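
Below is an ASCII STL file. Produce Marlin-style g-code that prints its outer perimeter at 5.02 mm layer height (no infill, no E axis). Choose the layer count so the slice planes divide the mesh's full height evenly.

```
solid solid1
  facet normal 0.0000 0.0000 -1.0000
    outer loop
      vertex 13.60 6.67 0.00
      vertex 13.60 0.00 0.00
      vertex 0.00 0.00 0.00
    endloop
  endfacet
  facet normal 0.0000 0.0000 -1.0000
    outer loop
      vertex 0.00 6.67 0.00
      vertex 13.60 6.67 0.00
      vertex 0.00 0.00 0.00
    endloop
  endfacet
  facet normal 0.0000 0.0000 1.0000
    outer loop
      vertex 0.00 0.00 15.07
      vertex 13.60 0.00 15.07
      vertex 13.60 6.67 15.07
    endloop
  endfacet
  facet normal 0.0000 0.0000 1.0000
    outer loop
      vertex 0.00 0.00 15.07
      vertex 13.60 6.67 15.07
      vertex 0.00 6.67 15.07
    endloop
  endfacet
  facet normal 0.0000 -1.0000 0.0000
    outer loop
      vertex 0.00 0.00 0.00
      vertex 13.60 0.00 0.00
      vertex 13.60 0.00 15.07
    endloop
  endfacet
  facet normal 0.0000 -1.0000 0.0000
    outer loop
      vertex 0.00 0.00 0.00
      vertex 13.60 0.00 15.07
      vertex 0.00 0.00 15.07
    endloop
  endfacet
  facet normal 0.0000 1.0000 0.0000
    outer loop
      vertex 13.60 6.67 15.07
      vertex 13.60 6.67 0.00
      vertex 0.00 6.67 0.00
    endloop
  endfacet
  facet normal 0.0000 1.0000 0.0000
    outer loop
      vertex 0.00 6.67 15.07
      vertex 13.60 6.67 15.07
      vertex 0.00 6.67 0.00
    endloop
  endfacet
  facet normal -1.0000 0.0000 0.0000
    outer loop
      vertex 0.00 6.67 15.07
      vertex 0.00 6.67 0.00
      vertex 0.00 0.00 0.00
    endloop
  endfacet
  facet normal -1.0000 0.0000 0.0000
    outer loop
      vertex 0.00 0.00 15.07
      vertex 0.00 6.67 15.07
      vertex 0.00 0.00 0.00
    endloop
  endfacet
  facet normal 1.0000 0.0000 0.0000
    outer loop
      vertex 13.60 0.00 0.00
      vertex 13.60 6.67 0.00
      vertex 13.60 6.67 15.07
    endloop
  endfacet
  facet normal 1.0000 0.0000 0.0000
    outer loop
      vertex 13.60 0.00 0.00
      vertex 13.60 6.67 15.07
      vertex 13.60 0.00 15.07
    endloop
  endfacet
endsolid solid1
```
; perimeter-only toolpath
G21 ; units = mm
G90 ; absolute positioning
G28 ; home
; layer 1
G0 Z5.02
G0 X0.00 Y0.00
G1 X13.60 Y0.00
G1 X13.60 Y6.67
G1 X0.00 Y6.67
G1 X0.00 Y0.00
; layer 2
G0 Z10.05
G0 X0.00 Y0.00
G1 X13.60 Y0.00
G1 X13.60 Y6.67
G1 X0.00 Y6.67
G1 X0.00 Y0.00
; layer 3
G0 Z15.07
G0 X0.00 Y0.00
G1 X13.60 Y0.00
G1 X13.60 Y6.67
G1 X0.00 Y6.67
G1 X0.00 Y0.00
M2 ; end

The solid is a rectangular box, roughly 13.6 × 6.67 mm footprint and 15.1 mm tall. Slicing at Δz = 5.02 mm — 3 equal slices spanning the solid's height, so layer i sits at z = i·h/3 — gives 3 non-empty perimeters. Each is a 4-segment closed polygon; G0 lifts to the layer z and rapids to the start vertex, then G1 traces the edges.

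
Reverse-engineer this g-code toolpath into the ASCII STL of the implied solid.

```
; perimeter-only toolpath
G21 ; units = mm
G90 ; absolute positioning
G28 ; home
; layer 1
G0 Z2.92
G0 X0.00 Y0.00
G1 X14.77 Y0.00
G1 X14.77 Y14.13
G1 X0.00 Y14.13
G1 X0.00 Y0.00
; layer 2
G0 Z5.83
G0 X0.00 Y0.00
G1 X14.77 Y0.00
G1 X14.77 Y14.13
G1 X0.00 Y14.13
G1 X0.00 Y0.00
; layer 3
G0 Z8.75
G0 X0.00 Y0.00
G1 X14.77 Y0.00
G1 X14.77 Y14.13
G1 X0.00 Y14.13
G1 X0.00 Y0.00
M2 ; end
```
solid part
  facet normal 0.0000 0.0000 -1.0000
    outer loop
      vertex 14.77 14.13 0.00
      vertex 14.77 0.00 0.00
      vertex 0.00 0.00 0.00
    endloop
  endfacet
  facet normal 0.0000 0.0000 -1.0000
    outer loop
      vertex 0.00 14.13 0.00
      vertex 14.77 14.13 0.00
      vertex 0.00 0.00 0.00
    endloop
  endfacet
  facet normal 0.0000 0.0000 1.0000
    outer loop
      vertex 0.00 0.00 8.75
      vertex 14.77 0.00 8.75
      vertex 14.77 14.13 8.75
    endloop
  endfacet
  facet normal 0.0000 0.0000 1.0000
    outer loop
      vertex 0.00 0.00 8.75
      vertex 14.77 14.13 8.75
      vertex 0.00 14.13 8.75
    endloop
  endfacet
  facet normal 0.0000 -1.0000 0.0000
    outer loop
      vertex 0.00 0.00 0.00
      vertex 14.77 0.00 0.00
      vertex 14.77 0.00 8.75
    endloop
  endfacet
  facet normal 0.0000 -1.0000 0.0000
    outer loop
      vertex 0.00 0.00 0.00
      vertex 14.77 0.00 8.75
      vertex 0.00 0.00 8.75
    endloop
  endfacet
  facet normal 0.0000 1.0000 0.0000
    outer loop
      vertex 14.77 14.13 8.75
      vertex 14.77 14.13 0.00
      vertex 0.00 14.13 0.00
    endloop
  endfacet
  facet normal 0.0000 1.0000 0.0000
    outer loop
      vertex 0.00 14.13 8.75
      vertex 14.77 14.13 8.75
      vertex 0.00 14.13 0.00
    endloop
  endfacet
  facet normal -1.0000 0.0000 0.0000
    outer loop
      vertex 0.00 14.13 8.75
      vertex 0.00 14.13 0.00
      vertex 0.00 0.00 0.00
    endloop
  endfacet
  facet normal -1.0000 0.0000 0.0000
    outer loop
      vertex 0.00 0.00 8.75
      vertex 0.00 14.13 8.75
      vertex 0.00 0.00 0.00
    endloop
  endfacet
  facet normal 1.0000 0.0000 0.0000
    outer loop
      vertex 14.77 0.00 0.00
      vertex 14.77 14.13 0.00
      vertex 14.77 14.13 8.75
    endloop
  endfacet
  facet normal 1.0000 0.0000 0.0000
    outer loop
      vertex 14.77 0.00 0.00
      vertex 14.77 14.13 8.75
      vertex 14.77 0.00 8.75
    endloop
  endfacet
endsolid part

The G0 Z moves step by Δz≈2.92 mm. Every layer's G1 loop is the same polygon, so the solid is a straight extrusion of it from z=0 to z≈8.75. Closing with flat bottom and top caps and triangulating gives 12 facets — a rectangular box, roughly 14.8 × 14.1 mm footprint and 8.75 mm tall.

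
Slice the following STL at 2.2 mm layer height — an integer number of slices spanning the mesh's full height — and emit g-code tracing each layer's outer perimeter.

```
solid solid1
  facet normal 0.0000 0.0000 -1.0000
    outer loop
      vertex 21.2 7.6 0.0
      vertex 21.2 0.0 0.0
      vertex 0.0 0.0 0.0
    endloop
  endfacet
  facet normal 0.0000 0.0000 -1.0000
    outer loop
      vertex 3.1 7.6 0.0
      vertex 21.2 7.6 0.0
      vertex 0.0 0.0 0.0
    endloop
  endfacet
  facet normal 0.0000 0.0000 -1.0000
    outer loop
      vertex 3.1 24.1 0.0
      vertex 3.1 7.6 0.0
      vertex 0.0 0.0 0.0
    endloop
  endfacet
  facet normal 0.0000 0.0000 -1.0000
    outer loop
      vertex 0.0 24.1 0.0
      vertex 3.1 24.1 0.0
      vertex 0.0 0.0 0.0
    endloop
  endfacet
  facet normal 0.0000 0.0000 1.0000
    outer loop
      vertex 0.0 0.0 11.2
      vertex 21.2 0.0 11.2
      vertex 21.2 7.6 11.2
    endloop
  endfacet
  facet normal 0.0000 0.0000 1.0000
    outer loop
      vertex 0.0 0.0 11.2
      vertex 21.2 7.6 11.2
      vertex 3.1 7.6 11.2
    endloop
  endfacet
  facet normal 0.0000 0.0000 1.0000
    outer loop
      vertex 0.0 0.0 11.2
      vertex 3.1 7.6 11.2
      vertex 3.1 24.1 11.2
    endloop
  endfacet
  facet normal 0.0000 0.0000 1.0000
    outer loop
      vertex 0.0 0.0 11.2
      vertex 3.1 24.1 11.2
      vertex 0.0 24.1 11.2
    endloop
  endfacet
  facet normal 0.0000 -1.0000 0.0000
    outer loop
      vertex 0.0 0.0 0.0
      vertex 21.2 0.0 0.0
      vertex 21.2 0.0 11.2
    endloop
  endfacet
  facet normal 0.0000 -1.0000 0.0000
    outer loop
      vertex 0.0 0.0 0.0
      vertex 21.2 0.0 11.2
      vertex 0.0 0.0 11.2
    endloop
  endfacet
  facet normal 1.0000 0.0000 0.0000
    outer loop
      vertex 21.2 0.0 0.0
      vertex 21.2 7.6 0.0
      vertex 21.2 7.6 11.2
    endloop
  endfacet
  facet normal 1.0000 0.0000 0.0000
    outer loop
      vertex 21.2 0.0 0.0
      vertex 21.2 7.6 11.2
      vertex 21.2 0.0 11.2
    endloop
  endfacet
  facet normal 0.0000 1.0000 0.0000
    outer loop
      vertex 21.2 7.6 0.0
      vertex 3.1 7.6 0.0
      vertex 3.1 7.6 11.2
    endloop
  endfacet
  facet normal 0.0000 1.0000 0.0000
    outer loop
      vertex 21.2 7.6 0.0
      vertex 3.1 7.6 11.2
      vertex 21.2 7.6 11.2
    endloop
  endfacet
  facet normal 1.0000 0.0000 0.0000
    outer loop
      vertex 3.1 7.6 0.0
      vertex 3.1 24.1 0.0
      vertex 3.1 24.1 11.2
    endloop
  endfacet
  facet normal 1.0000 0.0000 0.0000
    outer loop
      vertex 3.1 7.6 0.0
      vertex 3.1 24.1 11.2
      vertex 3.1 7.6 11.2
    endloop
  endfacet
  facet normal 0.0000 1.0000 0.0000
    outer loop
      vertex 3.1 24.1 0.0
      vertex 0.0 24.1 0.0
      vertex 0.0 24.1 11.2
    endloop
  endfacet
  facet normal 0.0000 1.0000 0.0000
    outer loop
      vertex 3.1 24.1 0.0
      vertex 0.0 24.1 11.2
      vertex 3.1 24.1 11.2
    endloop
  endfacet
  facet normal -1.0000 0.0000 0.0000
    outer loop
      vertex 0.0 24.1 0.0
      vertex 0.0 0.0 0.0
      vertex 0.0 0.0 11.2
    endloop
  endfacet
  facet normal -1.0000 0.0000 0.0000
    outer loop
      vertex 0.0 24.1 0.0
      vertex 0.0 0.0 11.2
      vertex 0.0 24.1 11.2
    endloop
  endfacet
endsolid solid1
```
; perimeter-only toolpath
G21 ; units = mm
G90 ; absolute positioning
G28 ; home
; layer 1
G0 Z2.2
G0 X0.0 Y0.0
G1 X21.2 Y0.0
G1 X21.2 Y7.6
G1 X3.1 Y7.6
G1 X3.1 Y24.1
G1 X0.0 Y24.1
G1 X0.0 Y0.0
; layer 2
G0 Z4.5
G0 X0.0 Y0.0
G1 X21.2 Y0.0
G1 X21.2 Y7.6
G1 X3.1 Y7.6
G1 X3.1 Y24.1
G1 X0.0 Y24.1
G1 X0.0 Y0.0
; layer 3
G0 Z6.7
G0 X0.0 Y0.0
G1 X21.2 Y0.0
G1 X21.2 Y7.6
G1 X3.1 Y7.6
G1 X3.1 Y24.1
G1 X0.0 Y24.1
G1 X0.0 Y0.0
; layer 4
G0 Z9.0
G0 X0.0 Y0.0
G1 X21.2 Y0.0
G1 X21.2 Y7.6
G1 X3.1 Y7.6
G1 X3.1 Y24.1
G1 X0.0 Y24.1
G1 X0.0 Y0.0
; layer 5
G0 Z11.2
G0 X0.0 Y0.0
G1 X21.2 Y0.0
G1 X21.2 Y7.6
G1 X3.1 Y7.6
G1 X3.1 Y24.1
G1 X0.0 Y24.1
G1 X0.0 Y0.0
M2 ; end

The solid is an L-shaped prism: outer 21.2 × 24.1 mm, arm thicknesses ≈ 7.6 mm (horizontal) and 3.1 mm (vertical), extruded 11.2 mm in z. Slicing at Δz = 2.2 mm — 5 equal slices spanning the solid's height, so layer i sits at z = i·h/5 — gives 5 non-empty perimeters. Each is a 6-segment closed polygon; G0 lifts to the layer z and rapids to the start vertex, then G1 traces the edges.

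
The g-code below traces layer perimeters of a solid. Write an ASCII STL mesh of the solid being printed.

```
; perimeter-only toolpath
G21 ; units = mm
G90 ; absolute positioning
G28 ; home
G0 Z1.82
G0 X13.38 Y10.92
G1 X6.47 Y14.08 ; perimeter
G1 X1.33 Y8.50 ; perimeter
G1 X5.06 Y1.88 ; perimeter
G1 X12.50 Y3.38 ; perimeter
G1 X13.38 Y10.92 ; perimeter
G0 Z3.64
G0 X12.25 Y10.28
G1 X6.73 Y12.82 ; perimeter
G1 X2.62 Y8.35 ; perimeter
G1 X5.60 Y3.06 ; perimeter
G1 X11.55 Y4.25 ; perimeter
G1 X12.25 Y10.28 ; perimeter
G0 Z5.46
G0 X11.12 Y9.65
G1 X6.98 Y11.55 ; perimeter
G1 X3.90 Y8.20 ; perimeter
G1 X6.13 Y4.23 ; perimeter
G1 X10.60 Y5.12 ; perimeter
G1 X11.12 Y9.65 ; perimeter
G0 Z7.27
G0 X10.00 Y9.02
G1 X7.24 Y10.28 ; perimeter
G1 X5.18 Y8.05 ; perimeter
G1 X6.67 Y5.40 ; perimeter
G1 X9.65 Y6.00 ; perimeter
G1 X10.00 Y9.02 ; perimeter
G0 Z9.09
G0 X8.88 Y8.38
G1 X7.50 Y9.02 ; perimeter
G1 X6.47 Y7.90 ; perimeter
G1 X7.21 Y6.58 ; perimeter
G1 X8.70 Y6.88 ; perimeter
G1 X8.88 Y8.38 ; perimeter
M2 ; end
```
solid part
  facet normal 0.0000 0.0000 -1.0000
    outer loop
      vertex 0.05 8.65 0.00
      vertex 6.22 15.35 0.00
      vertex 14.50 11.55 0.00
    endloop
  endfacet
  facet normal 0.0000 0.0000 -1.0000
    outer loop
      vertex 4.52 0.71 0.00
      vertex 0.05 8.65 0.00
      vertex 14.50 11.55 0.00
    endloop
  endfacet
  facet normal 0.0000 0.0000 -1.0000
    outer loop
      vertex 13.45 2.50 0.00
      vertex 4.52 0.71 0.00
      vertex 14.50 11.55 0.00
    endloop
  endfacet
  facet normal 0.3617 0.7880 0.4982
    outer loop
      vertex 14.50 11.55 0.00
      vertex 6.22 15.35 0.00
      vertex 7.75 7.75 10.91
    endloop
  endfacet
  facet normal -0.6377 0.5872 0.4985
    outer loop
      vertex 6.22 15.35 0.00
      vertex 0.05 8.65 0.00
      vertex 7.75 7.75 10.91
    endloop
  endfacet
  facet normal -0.7556 -0.4254 0.4982
    outer loop
      vertex 0.05 8.65 0.00
      vertex 4.52 0.71 0.00
      vertex 7.75 7.75 10.91
    endloop
  endfacet
  facet normal 0.1704 -0.8502 0.4981
    outer loop
      vertex 4.52 0.71 0.00
      vertex 13.45 2.50 0.00
      vertex 7.75 7.75 10.91
    endloop
  endfacet
  facet normal 0.8613 -0.0999 0.4981
    outer loop
      vertex 13.45 2.50 0.00
      vertex 14.50 11.55 0.00
      vertex 7.75 7.75 10.91
    endloop
  endfacet
endsolid part

The G0 Z moves step by Δz≈1.82 mm. The G1 loops shrink linearly with z, so the solid tapers from its base footprint up to z≈10.9. Closing with a flat bottom cap and the tapered top and triangulating gives 8 facets — a regular 5-sided pyramid, base circumscribed radius ≈ 7.75 mm, apex at z ≈ 10.9 mm.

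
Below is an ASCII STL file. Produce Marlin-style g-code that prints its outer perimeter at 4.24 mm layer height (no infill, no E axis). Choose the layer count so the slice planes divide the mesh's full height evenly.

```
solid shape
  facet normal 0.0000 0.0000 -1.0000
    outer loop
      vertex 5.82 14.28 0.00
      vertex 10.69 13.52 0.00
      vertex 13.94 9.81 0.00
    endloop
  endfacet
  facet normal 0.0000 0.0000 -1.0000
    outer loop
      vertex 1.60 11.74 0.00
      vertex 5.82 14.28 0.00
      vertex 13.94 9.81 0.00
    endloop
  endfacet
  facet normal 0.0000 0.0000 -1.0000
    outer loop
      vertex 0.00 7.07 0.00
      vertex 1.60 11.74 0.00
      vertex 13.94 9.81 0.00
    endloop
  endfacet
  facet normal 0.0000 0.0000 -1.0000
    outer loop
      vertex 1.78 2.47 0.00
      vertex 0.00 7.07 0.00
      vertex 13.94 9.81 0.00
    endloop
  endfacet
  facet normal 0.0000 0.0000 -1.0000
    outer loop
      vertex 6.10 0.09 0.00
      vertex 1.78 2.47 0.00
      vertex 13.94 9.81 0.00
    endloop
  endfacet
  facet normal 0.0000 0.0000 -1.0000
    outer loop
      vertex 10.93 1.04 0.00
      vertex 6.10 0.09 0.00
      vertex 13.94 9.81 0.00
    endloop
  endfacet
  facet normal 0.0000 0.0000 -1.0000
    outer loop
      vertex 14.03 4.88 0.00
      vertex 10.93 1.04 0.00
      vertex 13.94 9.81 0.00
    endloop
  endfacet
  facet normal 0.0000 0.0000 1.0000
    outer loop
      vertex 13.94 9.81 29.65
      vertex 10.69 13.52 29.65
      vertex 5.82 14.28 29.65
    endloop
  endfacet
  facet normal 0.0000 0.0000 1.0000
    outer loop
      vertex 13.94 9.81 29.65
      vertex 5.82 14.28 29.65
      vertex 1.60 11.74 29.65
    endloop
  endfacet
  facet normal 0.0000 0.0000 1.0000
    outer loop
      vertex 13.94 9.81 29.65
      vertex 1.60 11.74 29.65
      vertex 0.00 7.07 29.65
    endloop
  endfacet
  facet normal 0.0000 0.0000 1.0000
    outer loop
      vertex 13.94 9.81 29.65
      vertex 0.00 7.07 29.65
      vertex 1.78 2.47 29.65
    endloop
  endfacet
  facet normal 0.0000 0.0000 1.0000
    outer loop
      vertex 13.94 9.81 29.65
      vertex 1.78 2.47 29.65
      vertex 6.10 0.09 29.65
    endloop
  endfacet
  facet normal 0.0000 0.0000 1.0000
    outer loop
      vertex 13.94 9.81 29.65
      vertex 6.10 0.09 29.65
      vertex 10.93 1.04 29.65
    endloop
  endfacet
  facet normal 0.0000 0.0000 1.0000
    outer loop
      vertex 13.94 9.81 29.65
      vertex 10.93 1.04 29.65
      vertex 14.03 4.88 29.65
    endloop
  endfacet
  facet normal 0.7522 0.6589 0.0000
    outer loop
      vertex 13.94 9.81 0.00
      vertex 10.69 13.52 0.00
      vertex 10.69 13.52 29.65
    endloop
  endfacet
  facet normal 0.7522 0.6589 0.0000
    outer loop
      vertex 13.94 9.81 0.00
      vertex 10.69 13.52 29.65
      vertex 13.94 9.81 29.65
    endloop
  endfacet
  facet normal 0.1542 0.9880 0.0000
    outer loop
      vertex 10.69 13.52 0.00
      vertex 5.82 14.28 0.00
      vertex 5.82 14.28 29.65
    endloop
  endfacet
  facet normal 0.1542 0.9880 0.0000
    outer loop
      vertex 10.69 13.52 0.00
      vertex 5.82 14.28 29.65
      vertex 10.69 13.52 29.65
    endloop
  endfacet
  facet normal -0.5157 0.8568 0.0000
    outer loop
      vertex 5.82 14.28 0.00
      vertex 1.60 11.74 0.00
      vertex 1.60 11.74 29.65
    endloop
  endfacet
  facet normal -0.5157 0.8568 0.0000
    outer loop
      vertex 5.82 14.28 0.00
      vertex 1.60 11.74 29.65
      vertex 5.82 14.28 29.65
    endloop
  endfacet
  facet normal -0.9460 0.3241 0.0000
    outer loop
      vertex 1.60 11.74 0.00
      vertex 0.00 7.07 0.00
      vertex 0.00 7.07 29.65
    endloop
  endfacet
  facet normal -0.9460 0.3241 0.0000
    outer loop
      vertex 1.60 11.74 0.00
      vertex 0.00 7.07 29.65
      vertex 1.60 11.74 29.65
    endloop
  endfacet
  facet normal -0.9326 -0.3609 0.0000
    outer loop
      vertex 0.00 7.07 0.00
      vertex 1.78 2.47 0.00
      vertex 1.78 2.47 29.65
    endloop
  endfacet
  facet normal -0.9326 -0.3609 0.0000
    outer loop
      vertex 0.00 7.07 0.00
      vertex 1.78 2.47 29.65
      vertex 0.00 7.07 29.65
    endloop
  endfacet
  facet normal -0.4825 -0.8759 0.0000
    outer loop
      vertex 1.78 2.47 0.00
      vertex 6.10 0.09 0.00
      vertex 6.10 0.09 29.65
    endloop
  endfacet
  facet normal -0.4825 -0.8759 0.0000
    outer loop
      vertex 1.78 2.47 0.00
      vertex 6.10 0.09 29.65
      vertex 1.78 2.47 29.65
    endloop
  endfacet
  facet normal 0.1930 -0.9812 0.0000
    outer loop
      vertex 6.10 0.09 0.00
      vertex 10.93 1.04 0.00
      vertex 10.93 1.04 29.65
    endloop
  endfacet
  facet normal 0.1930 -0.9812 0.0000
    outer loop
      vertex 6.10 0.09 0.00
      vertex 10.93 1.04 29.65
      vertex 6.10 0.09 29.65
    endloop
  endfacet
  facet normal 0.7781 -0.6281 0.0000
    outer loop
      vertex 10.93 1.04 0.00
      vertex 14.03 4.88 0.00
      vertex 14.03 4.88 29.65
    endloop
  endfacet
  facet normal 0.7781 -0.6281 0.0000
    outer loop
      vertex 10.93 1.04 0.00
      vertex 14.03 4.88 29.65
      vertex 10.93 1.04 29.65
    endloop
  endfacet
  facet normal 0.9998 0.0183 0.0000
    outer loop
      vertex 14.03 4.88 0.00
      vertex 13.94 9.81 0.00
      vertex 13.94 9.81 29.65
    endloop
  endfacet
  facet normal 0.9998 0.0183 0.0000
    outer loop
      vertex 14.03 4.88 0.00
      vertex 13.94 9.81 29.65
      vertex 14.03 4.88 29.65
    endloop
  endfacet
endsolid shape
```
; perimeter-only toolpath
G21 ; units = mm
G90 ; absolute positioning
G28 ; home
; layer 1
G0 Z4.24
G0 X13.94 Y9.81
G1 X10.69 Y13.52
G1 X5.82 Y14.28
G1 X1.60 Y11.74
G1 X0.00 Y7.07
G1 X1.78 Y2.47
G1 X6.10 Y0.09
G1 X10.93 Y1.04
G1 X14.03 Y4.88
G1 X13.94 Y9.81
; layer 2
G0 Z8.47
G0 X13.94 Y9.81
G1 X10.69 Y13.52
G1 X5.82 Y14.28
G1 X1.60 Y11.74
G1 X0.00 Y7.07
G1 X1.78 Y2.47
G1 X6.10 Y0.09
G1 X10.93 Y1.04
G1 X14.03 Y4.88
G1 X13.94 Y9.81
; layer 3
G0 Z12.71
G0 X13.94 Y9.81
G1 X10.69 Y13.52
G1 X5.82 Y14.28
G1 X1.60 Y11.74
G1 X0.00 Y7.07
G1 X1.78 Y2.47
G1 X6.10 Y0.09
G1 X10.93 Y1.04
G1 X14.03 Y4.88
G1 X13.94 Y9.81
; layer 4
G0 Z16.94
G0 X13.94 Y9.81
G1 X10.69 Y13.52
G1 X5.82 Y14.28
G1 X1.60 Y11.74
G1 X0.00 Y7.07
G1 X1.78 Y2.47
G1 X6.10 Y0.09
G1 X10.93 Y1.04
G1 X14.03 Y4.88
G1 X13.94 Y9.81
; layer 5
G0 Z21.18
G0 X13.94 Y9.81
G1 X10.69 Y13.52
G1 X5.82 Y14.28
G1 X1.60 Y11.74
G1 X0.00 Y7.07
G1 X1.78 Y2.47
G1 X6.10 Y0.09
G1 X10.93 Y1.04
G1 X14.03 Y4.88
G1 X13.94 Y9.81
; layer 6
G0 Z25.41
G0 X13.94 Y9.81
G1 X10.69 Y13.52
G1 X5.82 Y14.28
G1 X1.60 Y11.74
G1 X0.00 Y7.07
G1 X1.78 Y2.47
G1 X6.10 Y0.09
G1 X10.93 Y1.04
G1 X14.03 Y4.88
G1 X13.94 Y9.81
; layer 7
G0 Z29.65
G0 X13.94 Y9.81
G1 X10.69 Y13.52
G1 X5.82 Y14.28
G1 X1.60 Y11.74
G1 X0.00 Y7.07
G1 X1.78 Y2.47
G1 X6.10 Y0.09
G1 X10.93 Y1.04
G1 X14.03 Y4.88
G1 X13.94 Y9.81
M2 ; end

The solid is a regular 9-sided prism (a cylinder approximated with 9 flat sides), circumscribed radius ≈ 7.21 mm, height ≈ 29.6 mm. Slicing at Δz = 4.24 mm — 7 equal slices spanning the solid's height, so layer i sits at z = i·h/7 — gives 7 non-empty perimeters. Each is a 9-segment closed polygon; G0 lifts to the layer z and rapids to the start vertex, then G1 traces the edges.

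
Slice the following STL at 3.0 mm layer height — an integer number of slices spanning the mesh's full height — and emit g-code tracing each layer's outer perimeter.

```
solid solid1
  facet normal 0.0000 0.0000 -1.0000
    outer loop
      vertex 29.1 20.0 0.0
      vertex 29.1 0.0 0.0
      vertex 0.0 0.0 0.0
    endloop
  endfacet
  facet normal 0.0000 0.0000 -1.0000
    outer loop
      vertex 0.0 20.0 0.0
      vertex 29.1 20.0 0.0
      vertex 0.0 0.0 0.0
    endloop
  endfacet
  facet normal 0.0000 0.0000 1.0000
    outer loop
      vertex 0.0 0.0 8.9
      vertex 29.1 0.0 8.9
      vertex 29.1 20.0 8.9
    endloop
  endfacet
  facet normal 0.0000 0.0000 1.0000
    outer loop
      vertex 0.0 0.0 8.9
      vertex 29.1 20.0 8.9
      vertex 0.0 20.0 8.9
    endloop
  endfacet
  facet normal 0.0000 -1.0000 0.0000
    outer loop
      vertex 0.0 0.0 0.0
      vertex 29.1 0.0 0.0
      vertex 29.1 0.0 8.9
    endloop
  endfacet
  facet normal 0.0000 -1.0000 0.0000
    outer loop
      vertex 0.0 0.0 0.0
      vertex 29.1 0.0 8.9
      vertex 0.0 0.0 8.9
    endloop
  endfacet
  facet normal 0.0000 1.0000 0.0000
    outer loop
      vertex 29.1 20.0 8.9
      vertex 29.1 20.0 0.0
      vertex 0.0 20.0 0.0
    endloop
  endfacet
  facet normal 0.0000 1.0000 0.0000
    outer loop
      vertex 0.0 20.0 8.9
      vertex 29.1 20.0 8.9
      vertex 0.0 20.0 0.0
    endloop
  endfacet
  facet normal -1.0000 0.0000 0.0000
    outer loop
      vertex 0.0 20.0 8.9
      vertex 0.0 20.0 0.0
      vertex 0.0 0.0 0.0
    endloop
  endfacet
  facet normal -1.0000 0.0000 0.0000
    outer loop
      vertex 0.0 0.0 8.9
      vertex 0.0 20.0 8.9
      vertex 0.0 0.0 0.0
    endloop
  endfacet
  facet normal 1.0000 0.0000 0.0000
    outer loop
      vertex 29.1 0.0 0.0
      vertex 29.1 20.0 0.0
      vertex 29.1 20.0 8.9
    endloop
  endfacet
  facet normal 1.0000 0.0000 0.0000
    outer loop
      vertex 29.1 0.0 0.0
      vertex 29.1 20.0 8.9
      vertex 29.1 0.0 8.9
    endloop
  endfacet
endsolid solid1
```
; perimeter-only toolpath
G21 ; units = mm
G90 ; absolute positioning
G28 ; home
; layer 1
G0 Z3.0
G0 X0.0 Y0.0
G1 X29.1 Y0.0
G1 X29.1 Y20.0
G1 X0.0 Y20.0
G1 X0.0 Y0.0
; layer 2
G0 Z5.9
G0 X0.0 Y0.0
G1 X29.1 Y0.0
G1 X29.1 Y20.0
G1 X0.0 Y20.0
G1 X0.0 Y0.0
; layer 3
G0 Z8.9
G0 X0.0 Y0.0
G1 X29.1 Y0.0
G1 X29.1 Y20.0
G1 X0.0 Y20.0
G1 X0.0 Y0.0
M2 ; end

The solid is a rectangular box, roughly 29.1 × 20 mm footprint and 8.9 mm tall. Slicing at Δz = 3.0 mm — 3 equal slices spanning the solid's height, so layer i sits at z = i·h/3 — gives 3 non-empty perimeters. Each is a 4-segment closed polygon; G0 lifts to the layer z and rapids to the start vertex, then G1 traces the edges.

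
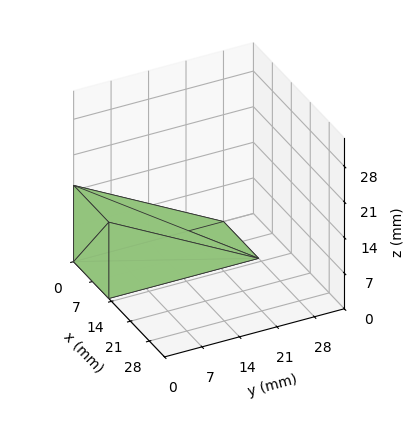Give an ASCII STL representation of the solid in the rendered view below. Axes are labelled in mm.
Reading the render: the shape is a wedge (ramp): 13 × 28 mm base, rising to 15 mm along the y=0 edge and sloping linearly to z=0 at y=28 (dimensions read to the nearest mm from the axis ticks). For the STL, each face is triangulated and given an outward normal.

solid part
  facet normal 0.0000 0.0000 -1.0000
    outer loop
      vertex 13.00 28.00 0.00
      vertex 13.00 0.00 0.00
      vertex 0.00 0.00 0.00
    endloop
  endfacet
  facet normal 0.0000 0.0000 -1.0000
    outer loop
      vertex 0.00 28.00 0.00
      vertex 13.00 28.00 0.00
      vertex 0.00 0.00 0.00
    endloop
  endfacet
  facet normal 0.0000 -1.0000 0.0000
    outer loop
      vertex 0.00 0.00 0.00
      vertex 13.00 0.00 0.00
      vertex 13.00 0.00 15.00
    endloop
  endfacet
  facet normal 0.0000 -1.0000 0.0000
    outer loop
      vertex 0.00 0.00 0.00
      vertex 13.00 0.00 15.00
      vertex 0.00 0.00 15.00
    endloop
  endfacet
  facet normal 0.0000 0.4722 0.8815
    outer loop
      vertex 0.00 0.00 15.00
      vertex 13.00 0.00 15.00
      vertex 13.00 28.00 0.00
    endloop
  endfacet
  facet normal 0.0000 0.4722 0.8815
    outer loop
      vertex 0.00 0.00 15.00
      vertex 13.00 28.00 0.00
      vertex 0.00 28.00 0.00
    endloop
  endfacet
  facet normal -1.0000 0.0000 0.0000
    outer loop
      vertex 0.00 0.00 15.00
      vertex 0.00 28.00 0.00
      vertex 0.00 0.00 0.00
    endloop
  endfacet
  facet normal 1.0000 0.0000 0.0000
    outer loop
      vertex 13.00 0.00 0.00
      vertex 13.00 28.00 0.00
      vertex 13.00 0.00 15.00
    endloop
  endfacet
endsolid part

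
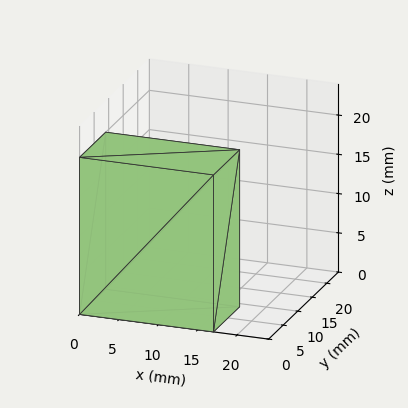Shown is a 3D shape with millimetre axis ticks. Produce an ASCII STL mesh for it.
Reading the render: the shape is a rectangular box, roughly 17 × 9 mm footprint and 20 mm tall (dimensions read to the nearest mm from the axis ticks). For the STL, each face is triangulated and given an outward normal.

solid part
  facet normal 0.0000 0.0000 -1.0000
    outer loop
      vertex 17.000 9.000 0.000
      vertex 17.000 0.000 0.000
      vertex 0.000 0.000 0.000
    endloop
  endfacet
  facet normal 0.0000 0.0000 -1.0000
    outer loop
      vertex 0.000 9.000 0.000
      vertex 17.000 9.000 0.000
      vertex 0.000 0.000 0.000
    endloop
  endfacet
  facet normal 0.0000 0.0000 1.0000
    outer loop
      vertex 0.000 0.000 20.000
      vertex 17.000 0.000 20.000
      vertex 17.000 9.000 20.000
    endloop
  endfacet
  facet normal 0.0000 0.0000 1.0000
    outer loop
      vertex 0.000 0.000 20.000
      vertex 17.000 9.000 20.000
      vertex 0.000 9.000 20.000
    endloop
  endfacet
  facet normal 0.0000 -1.0000 0.0000
    outer loop
      vertex 0.000 0.000 0.000
      vertex 17.000 0.000 0.000
      vertex 17.000 0.000 20.000
    endloop
  endfacet
  facet normal 0.0000 -1.0000 0.0000
    outer loop
      vertex 0.000 0.000 0.000
      vertex 17.000 0.000 20.000
      vertex 0.000 0.000 20.000
    endloop
  endfacet
  facet normal 0.0000 1.0000 0.0000
    outer loop
      vertex 17.000 9.000 20.000
      vertex 17.000 9.000 0.000
      vertex 0.000 9.000 0.000
    endloop
  endfacet
  facet normal 0.0000 1.0000 0.0000
    outer loop
      vertex 0.000 9.000 20.000
      vertex 17.000 9.000 20.000
      vertex 0.000 9.000 0.000
    endloop
  endfacet
  facet normal -1.0000 0.0000 0.0000
    outer loop
      vertex 0.000 9.000 20.000
      vertex 0.000 9.000 0.000
      vertex 0.000 0.000 0.000
    endloop
  endfacet
  facet normal -1.0000 0.0000 0.0000
    outer loop
      vertex 0.000 0.000 20.000
      vertex 0.000 9.000 20.000
      vertex 0.000 0.000 0.000
    endloop
  endfacet
  facet normal 1.0000 0.0000 0.0000
    outer loop
      vertex 17.000 0.000 0.000
      vertex 17.000 9.000 0.000
      vertex 17.000 9.000 20.000
    endloop
  endfacet
  facet normal 1.0000 0.0000 0.0000
    outer loop
      vertex 17.000 0.000 0.000
      vertex 17.000 9.000 20.000
      vertex 17.000 0.000 20.000
    endloop
  endfacet
endsolid part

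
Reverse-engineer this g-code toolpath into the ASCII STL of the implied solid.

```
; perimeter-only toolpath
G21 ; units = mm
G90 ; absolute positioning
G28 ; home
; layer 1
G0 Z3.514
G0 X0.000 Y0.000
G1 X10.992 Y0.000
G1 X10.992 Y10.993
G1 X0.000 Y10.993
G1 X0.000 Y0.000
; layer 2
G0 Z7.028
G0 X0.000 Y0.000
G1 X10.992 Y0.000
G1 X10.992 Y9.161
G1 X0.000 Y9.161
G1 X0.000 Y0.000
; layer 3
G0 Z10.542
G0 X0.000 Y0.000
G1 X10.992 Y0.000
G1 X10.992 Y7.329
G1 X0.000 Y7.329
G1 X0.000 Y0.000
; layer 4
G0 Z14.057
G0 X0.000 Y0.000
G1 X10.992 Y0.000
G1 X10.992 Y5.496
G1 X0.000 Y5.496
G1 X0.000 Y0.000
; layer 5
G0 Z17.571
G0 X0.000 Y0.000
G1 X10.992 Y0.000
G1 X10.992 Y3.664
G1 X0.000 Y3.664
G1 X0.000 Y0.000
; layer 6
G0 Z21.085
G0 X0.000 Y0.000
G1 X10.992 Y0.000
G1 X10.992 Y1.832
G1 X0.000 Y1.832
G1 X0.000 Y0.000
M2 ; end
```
solid part
  facet normal 0.0000 0.0000 -1.0000
    outer loop
      vertex 10.992 12.825 0.000
      vertex 10.992 0.000 0.000
      vertex 0.000 0.000 0.000
    endloop
  endfacet
  facet normal 0.0000 0.0000 -1.0000
    outer loop
      vertex 0.000 12.825 0.000
      vertex 10.992 12.825 0.000
      vertex 0.000 0.000 0.000
    endloop
  endfacet
  facet normal 0.0000 -1.0000 0.0000
    outer loop
      vertex 0.000 0.000 0.000
      vertex 10.992 0.000 0.000
      vertex 10.992 0.000 24.599
    endloop
  endfacet
  facet normal 0.0000 -1.0000 0.0000
    outer loop
      vertex 0.000 0.000 0.000
      vertex 10.992 0.000 24.599
      vertex 0.000 0.000 24.599
    endloop
  endfacet
  facet normal 0.0000 0.8867 0.4623
    outer loop
      vertex 0.000 0.000 24.599
      vertex 10.992 0.000 24.599
      vertex 10.992 12.825 0.000
    endloop
  endfacet
  facet normal 0.0000 0.8867 0.4623
    outer loop
      vertex 0.000 0.000 24.599
      vertex 10.992 12.825 0.000
      vertex 0.000 12.825 0.000
    endloop
  endfacet
  facet normal -1.0000 0.0000 0.0000
    outer loop
      vertex 0.000 0.000 24.599
      vertex 0.000 12.825 0.000
      vertex 0.000 0.000 0.000
    endloop
  endfacet
  facet normal 1.0000 0.0000 0.0000
    outer loop
      vertex 10.992 0.000 0.000
      vertex 10.992 12.825 0.000
      vertex 10.992 0.000 24.599
    endloop
  endfacet
endsolid part

The G0 Z moves step by Δz≈3.514 mm. The G1 loops shrink linearly with z, so the solid tapers from its base footprint up to z≈24.6. Closing with a flat bottom cap and the tapered top and triangulating gives 8 facets — a wedge (ramp): 11 × 12.8 mm base, rising to 24.6 mm along the y=0 edge and sloping linearly to z=0 at y=12.8.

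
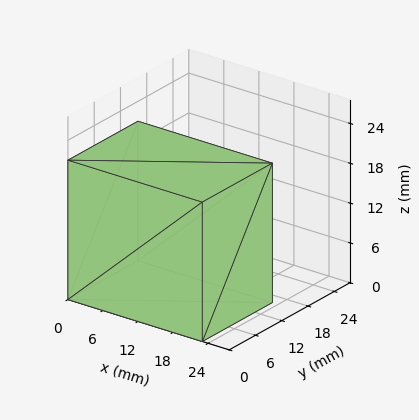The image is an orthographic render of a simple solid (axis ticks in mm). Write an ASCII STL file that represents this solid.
Reading the render: the shape is a rectangular box, roughly 23 × 16 mm footprint and 21 mm tall (dimensions read to the nearest mm from the axis ticks). For the STL, each face is triangulated and given an outward normal.

solid part
  facet normal 0.0000 0.0000 -1.0000
    outer loop
      vertex 23.0 16.0 0.0
      vertex 23.0 0.0 0.0
      vertex 0.0 0.0 0.0
    endloop
  endfacet
  facet normal 0.0000 0.0000 -1.0000
    outer loop
      vertex 0.0 16.0 0.0
      vertex 23.0 16.0 0.0
      vertex 0.0 0.0 0.0
    endloop
  endfacet
  facet normal 0.0000 0.0000 1.0000
    outer loop
      vertex 0.0 0.0 21.0
      vertex 23.0 0.0 21.0
      vertex 23.0 16.0 21.0
    endloop
  endfacet
  facet normal 0.0000 0.0000 1.0000
    outer loop
      vertex 0.0 0.0 21.0
      vertex 23.0 16.0 21.0
      vertex 0.0 16.0 21.0
    endloop
  endfacet
  facet normal 0.0000 -1.0000 0.0000
    outer loop
      vertex 0.0 0.0 0.0
      vertex 23.0 0.0 0.0
      vertex 23.0 0.0 21.0
    endloop
  endfacet
  facet normal 0.0000 -1.0000 0.0000
    outer loop
      vertex 0.0 0.0 0.0
      vertex 23.0 0.0 21.0
      vertex 0.0 0.0 21.0
    endloop
  endfacet
  facet normal 0.0000 1.0000 0.0000
    outer loop
      vertex 23.0 16.0 21.0
      vertex 23.0 16.0 0.0
      vertex 0.0 16.0 0.0
    endloop
  endfacet
  facet normal 0.0000 1.0000 0.0000
    outer loop
      vertex 0.0 16.0 21.0
      vertex 23.0 16.0 21.0
      vertex 0.0 16.0 0.0
    endloop
  endfacet
  facet normal -1.0000 0.0000 0.0000
    outer loop
      vertex 0.0 16.0 21.0
      vertex 0.0 16.0 0.0
      vertex 0.0 0.0 0.0
    endloop
  endfacet
  facet normal -1.0000 0.0000 0.0000
    outer loop
      vertex 0.0 0.0 21.0
      vertex 0.0 16.0 21.0
      vertex 0.0 0.0 0.0
    endloop
  endfacet
  facet normal 1.0000 0.0000 0.0000
    outer loop
      vertex 23.0 0.0 0.0
      vertex 23.0 16.0 0.0
      vertex 23.0 16.0 21.0
    endloop
  endfacet
  facet normal 1.0000 0.0000 0.0000
    outer loop
      vertex 23.0 0.0 0.0
      vertex 23.0 16.0 21.0
      vertex 23.0 0.0 21.0
    endloop
  endfacet
endsolid part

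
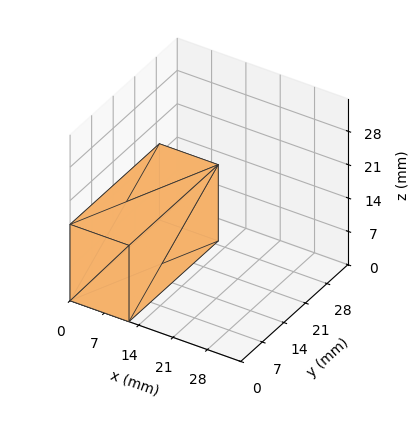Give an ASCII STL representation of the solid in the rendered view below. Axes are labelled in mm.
Reading the render: the shape is a rectangular box, roughly 12 × 29 mm footprint and 16 mm tall (dimensions read to the nearest mm from the axis ticks). For the STL, each face is triangulated and given an outward normal.

solid part
  facet normal 0.0000 0.0000 -1.0000
    outer loop
      vertex 12.00 29.00 0.00
      vertex 12.00 0.00 0.00
      vertex 0.00 0.00 0.00
    endloop
  endfacet
  facet normal 0.0000 0.0000 -1.0000
    outer loop
      vertex 0.00 29.00 0.00
      vertex 12.00 29.00 0.00
      vertex 0.00 0.00 0.00
    endloop
  endfacet
  facet normal 0.0000 0.0000 1.0000
    outer loop
      vertex 0.00 0.00 16.00
      vertex 12.00 0.00 16.00
      vertex 12.00 29.00 16.00
    endloop
  endfacet
  facet normal 0.0000 0.0000 1.0000
    outer loop
      vertex 0.00 0.00 16.00
      vertex 12.00 29.00 16.00
      vertex 0.00 29.00 16.00
    endloop
  endfacet
  facet normal 0.0000 -1.0000 0.0000
    outer loop
      vertex 0.00 0.00 0.00
      vertex 12.00 0.00 0.00
      vertex 12.00 0.00 16.00
    endloop
  endfacet
  facet normal 0.0000 -1.0000 0.0000
    outer loop
      vertex 0.00 0.00 0.00
      vertex 12.00 0.00 16.00
      vertex 0.00 0.00 16.00
    endloop
  endfacet
  facet normal 0.0000 1.0000 0.0000
    outer loop
      vertex 12.00 29.00 16.00
      vertex 12.00 29.00 0.00
      vertex 0.00 29.00 0.00
    endloop
  endfacet
  facet normal 0.0000 1.0000 0.0000
    outer loop
      vertex 0.00 29.00 16.00
      vertex 12.00 29.00 16.00
      vertex 0.00 29.00 0.00
    endloop
  endfacet
  facet normal -1.0000 0.0000 0.0000
    outer loop
      vertex 0.00 29.00 16.00
      vertex 0.00 29.00 0.00
      vertex 0.00 0.00 0.00
    endloop
  endfacet
  facet normal -1.0000 0.0000 0.0000
    outer loop
      vertex 0.00 0.00 16.00
      vertex 0.00 29.00 16.00
      vertex 0.00 0.00 0.00
    endloop
  endfacet
  facet normal 1.0000 0.0000 0.0000
    outer loop
      vertex 12.00 0.00 0.00
      vertex 12.00 29.00 0.00
      vertex 12.00 29.00 16.00
    endloop
  endfacet
  facet normal 1.0000 0.0000 0.0000
    outer loop
      vertex 12.00 0.00 0.00
      vertex 12.00 29.00 16.00
      vertex 12.00 0.00 16.00
    endloop
  endfacet
endsolid part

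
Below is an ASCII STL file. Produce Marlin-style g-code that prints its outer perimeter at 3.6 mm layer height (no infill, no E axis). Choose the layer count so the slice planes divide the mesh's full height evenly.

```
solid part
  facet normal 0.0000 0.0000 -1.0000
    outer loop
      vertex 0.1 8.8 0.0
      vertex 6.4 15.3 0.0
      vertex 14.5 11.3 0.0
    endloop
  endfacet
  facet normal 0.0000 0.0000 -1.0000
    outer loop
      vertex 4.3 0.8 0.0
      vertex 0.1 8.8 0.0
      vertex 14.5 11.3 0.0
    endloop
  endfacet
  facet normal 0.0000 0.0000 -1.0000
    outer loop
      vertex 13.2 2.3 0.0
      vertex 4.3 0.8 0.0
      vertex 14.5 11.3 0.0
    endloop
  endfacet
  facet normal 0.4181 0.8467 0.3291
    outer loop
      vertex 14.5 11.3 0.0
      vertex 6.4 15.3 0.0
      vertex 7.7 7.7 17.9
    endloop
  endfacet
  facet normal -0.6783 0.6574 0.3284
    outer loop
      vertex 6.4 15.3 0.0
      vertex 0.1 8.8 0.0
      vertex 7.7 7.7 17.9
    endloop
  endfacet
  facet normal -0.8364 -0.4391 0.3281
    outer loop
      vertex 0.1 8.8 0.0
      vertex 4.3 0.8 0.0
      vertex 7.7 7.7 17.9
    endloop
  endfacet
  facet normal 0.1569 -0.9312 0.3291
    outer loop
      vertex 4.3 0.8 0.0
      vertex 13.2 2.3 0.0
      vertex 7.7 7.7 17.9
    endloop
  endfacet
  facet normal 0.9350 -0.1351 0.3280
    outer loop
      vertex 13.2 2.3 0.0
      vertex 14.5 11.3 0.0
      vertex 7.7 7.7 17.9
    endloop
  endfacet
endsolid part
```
; perimeter-only toolpath
G21 ; units = mm
G90 ; absolute positioning
G28 ; home
; layer 1
G0 Z3.6
G0 X13.1 Y10.6
G1 X6.7 Y13.8
G1 X1.6 Y8.6
G1 X5.0 Y2.2
G1 X12.1 Y3.4
G1 X13.1 Y10.6
; layer 2
G0 Z7.2
G0 X11.8 Y9.9
G1 X6.9 Y12.3
G1 X3.1 Y8.4
G1 X5.7 Y3.6
G1 X11.0 Y4.5
G1 X11.8 Y9.9
; layer 3
G0 Z10.7
G0 X10.4 Y9.1
G1 X7.2 Y10.7
G1 X4.7 Y8.1
G1 X6.3 Y4.9
G1 X9.9 Y5.5
G1 X10.4 Y9.1
; layer 4
G0 Z14.3
G0 X9.1 Y8.4
G1 X7.4 Y9.2
G1 X6.2 Y7.9
G1 X7.0 Y6.3
G1 X8.8 Y6.6
G1 X9.1 Y8.4
M2 ; end

The solid is a regular 5-sided pyramid, base circumscribed radius ≈ 7.7 mm, apex at z ≈ 17.9 mm. Slicing at Δz = 3.6 mm — 5 equal slices spanning the solid's height, so layer i sits at z = i·h/5 — gives 4 non-empty perimeters. Each is a 5-segment closed polygon; G0 lifts to the layer z and rapids to the start vertex, then G1 traces the edges. The cross-section shrinks linearly with z (the slice at the apex is degenerate and omitted).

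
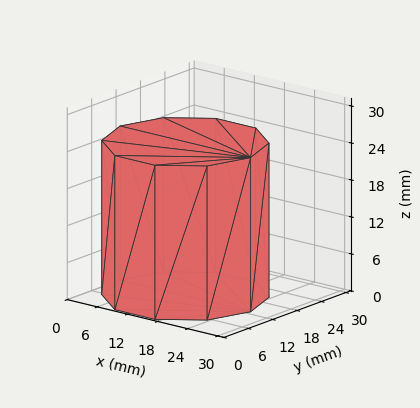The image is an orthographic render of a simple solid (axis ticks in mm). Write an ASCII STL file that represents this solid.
Reading the render: the shape is a regular 10-sided prism (a cylinder approximated with 10 flat sides), circumscribed radius ≈ 13 mm, height ≈ 25 mm (dimensions read to the nearest mm from the axis ticks). For the STL, each face is triangulated and given an outward normal.

solid part
  facet normal 0.0000 0.0000 -1.0000
    outer loop
      vertex 17.0 25.4 0.0
      vertex 23.5 20.6 0.0
      vertex 26.0 13.0 0.0
    endloop
  endfacet
  facet normal 0.0000 0.0000 -1.0000
    outer loop
      vertex 9.0 25.4 0.0
      vertex 17.0 25.4 0.0
      vertex 26.0 13.0 0.0
    endloop
  endfacet
  facet normal 0.0000 0.0000 -1.0000
    outer loop
      vertex 2.5 20.6 0.0
      vertex 9.0 25.4 0.0
      vertex 26.0 13.0 0.0
    endloop
  endfacet
  facet normal 0.0000 0.0000 -1.0000
    outer loop
      vertex 0.0 13.0 0.0
      vertex 2.5 20.6 0.0
      vertex 26.0 13.0 0.0
    endloop
  endfacet
  facet normal 0.0000 0.0000 -1.0000
    outer loop
      vertex 2.5 5.4 0.0
      vertex 0.0 13.0 0.0
      vertex 26.0 13.0 0.0
    endloop
  endfacet
  facet normal 0.0000 0.0000 -1.0000
    outer loop
      vertex 9.0 0.6 0.0
      vertex 2.5 5.4 0.0
      vertex 26.0 13.0 0.0
    endloop
  endfacet
  facet normal 0.0000 0.0000 -1.0000
    outer loop
      vertex 17.0 0.6 0.0
      vertex 9.0 0.6 0.0
      vertex 26.0 13.0 0.0
    endloop
  endfacet
  facet normal 0.0000 0.0000 -1.0000
    outer loop
      vertex 23.5 5.4 0.0
      vertex 17.0 0.6 0.0
      vertex 26.0 13.0 0.0
    endloop
  endfacet
  facet normal 0.0000 0.0000 1.0000
    outer loop
      vertex 26.0 13.0 25.0
      vertex 23.5 20.6 25.0
      vertex 17.0 25.4 25.0
    endloop
  endfacet
  facet normal 0.0000 0.0000 1.0000
    outer loop
      vertex 26.0 13.0 25.0
      vertex 17.0 25.4 25.0
      vertex 9.0 25.4 25.0
    endloop
  endfacet
  facet normal 0.0000 0.0000 1.0000
    outer loop
      vertex 26.0 13.0 25.0
      vertex 9.0 25.4 25.0
      vertex 2.5 20.6 25.0
    endloop
  endfacet
  facet normal 0.0000 0.0000 1.0000
    outer loop
      vertex 26.0 13.0 25.0
      vertex 2.5 20.6 25.0
      vertex 0.0 13.0 25.0
    endloop
  endfacet
  facet normal 0.0000 0.0000 1.0000
    outer loop
      vertex 26.0 13.0 25.0
      vertex 0.0 13.0 25.0
      vertex 2.5 5.4 25.0
    endloop
  endfacet
  facet normal 0.0000 0.0000 1.0000
    outer loop
      vertex 26.0 13.0 25.0
      vertex 2.5 5.4 25.0
      vertex 9.0 0.6 25.0
    endloop
  endfacet
  facet normal 0.0000 0.0000 1.0000
    outer loop
      vertex 26.0 13.0 25.0
      vertex 9.0 0.6 25.0
      vertex 17.0 0.6 25.0
    endloop
  endfacet
  facet normal 0.0000 0.0000 1.0000
    outer loop
      vertex 26.0 13.0 25.0
      vertex 17.0 0.6 25.0
      vertex 23.5 5.4 25.0
    endloop
  endfacet
  facet normal 0.9499 0.3125 0.0000
    outer loop
      vertex 26.0 13.0 0.0
      vertex 23.5 20.6 0.0
      vertex 23.5 20.6 25.0
    endloop
  endfacet
  facet normal 0.9499 0.3125 0.0000
    outer loop
      vertex 26.0 13.0 0.0
      vertex 23.5 20.6 25.0
      vertex 26.0 13.0 25.0
    endloop
  endfacet
  facet normal 0.5940 0.8044 0.0000
    outer loop
      vertex 23.5 20.6 0.0
      vertex 17.0 25.4 0.0
      vertex 17.0 25.4 25.0
    endloop
  endfacet
  facet normal 0.5940 0.8044 0.0000
    outer loop
      vertex 23.5 20.6 0.0
      vertex 17.0 25.4 25.0
      vertex 23.5 20.6 25.0
    endloop
  endfacet
  facet normal 0.0000 1.0000 0.0000
    outer loop
      vertex 17.0 25.4 0.0
      vertex 9.0 25.4 0.0
      vertex 9.0 25.4 25.0
    endloop
  endfacet
  facet normal 0.0000 1.0000 0.0000
    outer loop
      vertex 17.0 25.4 0.0
      vertex 9.0 25.4 25.0
      vertex 17.0 25.4 25.0
    endloop
  endfacet
  facet normal -0.5940 0.8044 0.0000
    outer loop
      vertex 9.0 25.4 0.0
      vertex 2.5 20.6 0.0
      vertex 2.5 20.6 25.0
    endloop
  endfacet
  facet normal -0.5940 0.8044 0.0000
    outer loop
      vertex 9.0 25.4 0.0
      vertex 2.5 20.6 25.0
      vertex 9.0 25.4 25.0
    endloop
  endfacet
  facet normal -0.9499 0.3125 0.0000
    outer loop
      vertex 2.5 20.6 0.0
      vertex 0.0 13.0 0.0
      vertex 0.0 13.0 25.0
    endloop
  endfacet
  facet normal -0.9499 0.3125 0.0000
    outer loop
      vertex 2.5 20.6 0.0
      vertex 0.0 13.0 25.0
      vertex 2.5 20.6 25.0
    endloop
  endfacet
  facet normal -0.9499 -0.3125 0.0000
    outer loop
      vertex 0.0 13.0 0.0
      vertex 2.5 5.4 0.0
      vertex 2.5 5.4 25.0
    endloop
  endfacet
  facet normal -0.9499 -0.3125 0.0000
    outer loop
      vertex 0.0 13.0 0.0
      vertex 2.5 5.4 25.0
      vertex 0.0 13.0 25.0
    endloop
  endfacet
  facet normal -0.5940 -0.8044 0.0000
    outer loop
      vertex 2.5 5.4 0.0
      vertex 9.0 0.6 0.0
      vertex 9.0 0.6 25.0
    endloop
  endfacet
  facet normal -0.5940 -0.8044 0.0000
    outer loop
      vertex 2.5 5.4 0.0
      vertex 9.0 0.6 25.0
      vertex 2.5 5.4 25.0
    endloop
  endfacet
  facet normal 0.0000 -1.0000 0.0000
    outer loop
      vertex 9.0 0.6 0.0
      vertex 17.0 0.6 0.0
      vertex 17.0 0.6 25.0
    endloop
  endfacet
  facet normal 0.0000 -1.0000 0.0000
    outer loop
      vertex 9.0 0.6 0.0
      vertex 17.0 0.6 25.0
      vertex 9.0 0.6 25.0
    endloop
  endfacet
  facet normal 0.5940 -0.8044 0.0000
    outer loop
      vertex 17.0 0.6 0.0
      vertex 23.5 5.4 0.0
      vertex 23.5 5.4 25.0
    endloop
  endfacet
  facet normal 0.5940 -0.8044 0.0000
    outer loop
      vertex 17.0 0.6 0.0
      vertex 23.5 5.4 25.0
      vertex 17.0 0.6 25.0
    endloop
  endfacet
  facet normal 0.9499 -0.3125 0.0000
    outer loop
      vertex 23.5 5.4 0.0
      vertex 26.0 13.0 0.0
      vertex 26.0 13.0 25.0
    endloop
  endfacet
  facet normal 0.9499 -0.3125 0.0000
    outer loop
      vertex 23.5 5.4 0.0
      vertex 26.0 13.0 25.0
      vertex 23.5 5.4 25.0
    endloop
  endfacet
endsolid part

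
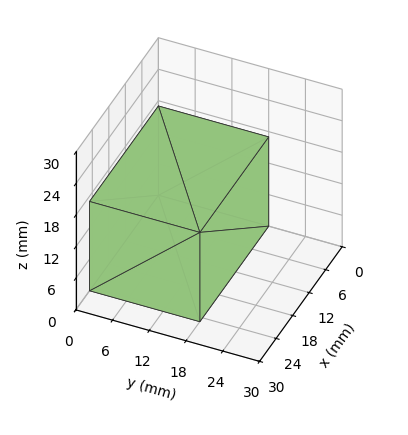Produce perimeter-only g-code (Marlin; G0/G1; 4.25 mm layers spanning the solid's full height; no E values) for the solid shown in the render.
Reading the render: the shape is a rectangular box, roughly 25 × 18 mm footprint and 17 mm tall (dimensions read to the nearest mm from the axis ticks). For the g-code, the solid's height is divided into equal slices at the stated Δz and each level perimeter traced with G1 moves after a G0 lift.

; perimeter-only toolpath
G21 ; units = mm
G90 ; absolute positioning
G28 ; home
; layer 1
G0 Z4.25
G0 X0.00 Y0.00
G1 X25.00 Y0.00
G1 X25.00 Y18.00
G1 X0.00 Y18.00
G1 X0.00 Y0.00
; layer 2
G0 Z8.50
G0 X0.00 Y0.00
G1 X25.00 Y0.00
G1 X25.00 Y18.00
G1 X0.00 Y18.00
G1 X0.00 Y0.00
; layer 3
G0 Z12.75
G0 X0.00 Y0.00
G1 X25.00 Y0.00
G1 X25.00 Y18.00
G1 X0.00 Y18.00
G1 X0.00 Y0.00
; layer 4
G0 Z17.00
G0 X0.00 Y0.00
G1 X25.00 Y0.00
G1 X25.00 Y18.00
G1 X0.00 Y18.00
G1 X0.00 Y0.00
M2 ; end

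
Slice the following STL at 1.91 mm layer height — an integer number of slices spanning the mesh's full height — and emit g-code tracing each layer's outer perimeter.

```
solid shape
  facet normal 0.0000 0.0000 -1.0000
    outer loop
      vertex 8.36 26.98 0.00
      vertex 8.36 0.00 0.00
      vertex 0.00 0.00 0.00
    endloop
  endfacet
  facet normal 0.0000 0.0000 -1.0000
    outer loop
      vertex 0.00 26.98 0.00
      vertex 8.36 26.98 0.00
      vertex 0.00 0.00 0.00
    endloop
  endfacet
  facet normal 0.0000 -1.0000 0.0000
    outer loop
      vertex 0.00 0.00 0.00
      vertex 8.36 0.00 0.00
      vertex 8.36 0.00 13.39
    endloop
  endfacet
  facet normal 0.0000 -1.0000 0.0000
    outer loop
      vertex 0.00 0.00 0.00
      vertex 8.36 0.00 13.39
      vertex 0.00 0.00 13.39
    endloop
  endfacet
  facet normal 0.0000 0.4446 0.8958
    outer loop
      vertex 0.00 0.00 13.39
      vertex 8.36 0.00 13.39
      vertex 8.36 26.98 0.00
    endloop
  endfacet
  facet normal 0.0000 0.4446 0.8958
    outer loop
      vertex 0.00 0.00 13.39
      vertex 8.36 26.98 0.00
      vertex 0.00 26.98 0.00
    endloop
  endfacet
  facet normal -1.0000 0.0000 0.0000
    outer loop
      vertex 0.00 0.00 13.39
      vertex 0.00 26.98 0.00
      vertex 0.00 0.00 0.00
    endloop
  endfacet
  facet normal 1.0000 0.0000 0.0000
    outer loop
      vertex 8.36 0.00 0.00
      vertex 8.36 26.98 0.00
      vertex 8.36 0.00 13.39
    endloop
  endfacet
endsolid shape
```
; perimeter-only toolpath
G21 ; units = mm
G90 ; absolute positioning
G28 ; home
; layer 1
G0 Z1.91
G0 X0.00 Y0.00
G1 X8.36 Y0.00
G1 X8.36 Y23.13
G1 X0.00 Y23.13
G1 X0.00 Y0.00
; layer 2
G0 Z3.83
G0 X0.00 Y0.00
G1 X8.36 Y0.00
G1 X8.36 Y19.27
G1 X0.00 Y19.27
G1 X0.00 Y0.00
; layer 3
G0 Z5.74
G0 X0.00 Y0.00
G1 X8.36 Y0.00
G1 X8.36 Y15.42
G1 X0.00 Y15.42
G1 X0.00 Y0.00
; layer 4
G0 Z7.65
G0 X0.00 Y0.00
G1 X8.36 Y0.00
G1 X8.36 Y11.56
G1 X0.00 Y11.56
G1 X0.00 Y0.00
; layer 5
G0 Z9.56
G0 X0.00 Y0.00
G1 X8.36 Y0.00
G1 X8.36 Y7.71
G1 X0.00 Y7.71
G1 X0.00 Y0.00
; layer 6
G0 Z11.48
G0 X0.00 Y0.00
G1 X8.36 Y0.00
G1 X8.36 Y3.85
G1 X0.00 Y3.85
G1 X0.00 Y0.00
M2 ; end

The solid is a wedge (ramp): 8.36 × 27 mm base, rising to 13.4 mm along the y=0 edge and sloping linearly to z=0 at y=27. Slicing at Δz = 1.91 mm — 7 equal slices spanning the solid's height, so layer i sits at z = i·h/7 — gives 6 non-empty perimeters. Each is a 4-segment closed polygon; G0 lifts to the layer z and rapids to the start vertex, then G1 traces the edges. The cross-section shrinks linearly with z (the slice at the apex is degenerate and omitted).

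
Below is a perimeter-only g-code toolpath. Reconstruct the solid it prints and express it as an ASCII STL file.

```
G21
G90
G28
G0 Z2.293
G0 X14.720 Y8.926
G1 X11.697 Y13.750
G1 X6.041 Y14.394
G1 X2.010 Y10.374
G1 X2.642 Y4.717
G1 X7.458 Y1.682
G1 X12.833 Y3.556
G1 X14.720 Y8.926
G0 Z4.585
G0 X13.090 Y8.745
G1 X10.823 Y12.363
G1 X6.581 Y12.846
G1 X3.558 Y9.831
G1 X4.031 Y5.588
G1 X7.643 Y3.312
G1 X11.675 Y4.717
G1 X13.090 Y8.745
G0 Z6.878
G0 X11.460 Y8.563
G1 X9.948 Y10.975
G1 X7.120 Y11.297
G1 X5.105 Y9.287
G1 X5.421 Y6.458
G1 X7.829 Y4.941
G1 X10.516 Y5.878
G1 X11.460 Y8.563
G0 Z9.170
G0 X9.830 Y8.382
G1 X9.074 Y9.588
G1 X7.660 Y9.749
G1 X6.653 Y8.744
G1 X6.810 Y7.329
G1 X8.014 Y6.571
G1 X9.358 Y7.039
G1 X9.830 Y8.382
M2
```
solid part
  facet normal 0.0000 0.0000 -1.0000
    outer loop
      vertex 5.501 15.943 0.000
      vertex 12.571 15.138 0.000
      vertex 16.350 9.108 0.000
    endloop
  endfacet
  facet normal 0.0000 0.0000 -1.0000
    outer loop
      vertex 0.463 10.918 0.000
      vertex 5.501 15.943 0.000
      vertex 16.350 9.108 0.000
    endloop
  endfacet
  facet normal 0.0000 0.0000 -1.0000
    outer loop
      vertex 1.252 3.846 0.000
      vertex 0.463 10.918 0.000
      vertex 16.350 9.108 0.000
    endloop
  endfacet
  facet normal 0.0000 0.0000 -1.0000
    outer loop
      vertex 7.272 0.053 0.000
      vertex 1.252 3.846 0.000
      vertex 16.350 9.108 0.000
    endloop
  endfacet
  facet normal 0.0000 0.0000 -1.0000
    outer loop
      vertex 13.991 2.395 0.000
      vertex 7.272 0.053 0.000
      vertex 16.350 9.108 0.000
    endloop
  endfacet
  facet normal 0.7122 0.4464 0.5417
    outer loop
      vertex 16.350 9.108 0.000
      vertex 12.571 15.138 0.000
      vertex 8.200 8.200 11.463
    endloop
  endfacet
  facet normal 0.0951 0.8352 0.5417
    outer loop
      vertex 12.571 15.138 0.000
      vertex 5.501 15.943 0.000
      vertex 8.200 8.200 11.463
    endloop
  endfacet
  facet normal -0.5936 0.5951 0.5418
    outer loop
      vertex 5.501 15.943 0.000
      vertex 0.463 10.918 0.000
      vertex 8.200 8.200 11.463
    endloop
  endfacet
  facet normal -0.8354 -0.0932 0.5417
    outer loop
      vertex 0.463 10.918 0.000
      vertex 1.252 3.846 0.000
      vertex 8.200 8.200 11.463
    endloop
  endfacet
  facet normal -0.4481 -0.7112 0.5417
    outer loop
      vertex 1.252 3.846 0.000
      vertex 7.272 0.053 0.000
      vertex 8.200 8.200 11.463
    endloop
  endfacet
  facet normal 0.2767 -0.7937 0.5417
    outer loop
      vertex 7.272 0.053 0.000
      vertex 13.991 2.395 0.000
      vertex 8.200 8.200 11.463
    endloop
  endfacet
  facet normal 0.7930 -0.2787 0.5417
    outer loop
      vertex 13.991 2.395 0.000
      vertex 16.350 9.108 0.000
      vertex 8.200 8.200 11.463
    endloop
  endfacet
endsolid part

The G0 Z moves step by Δz≈2.293 mm. The G1 loops shrink linearly with z, so the solid tapers from its base footprint up to z≈11.5. Closing with a flat bottom cap and the tapered top and triangulating gives 12 facets — a regular 7-sided pyramid, base circumscribed radius ≈ 8.2 mm, apex at z ≈ 11.5 mm.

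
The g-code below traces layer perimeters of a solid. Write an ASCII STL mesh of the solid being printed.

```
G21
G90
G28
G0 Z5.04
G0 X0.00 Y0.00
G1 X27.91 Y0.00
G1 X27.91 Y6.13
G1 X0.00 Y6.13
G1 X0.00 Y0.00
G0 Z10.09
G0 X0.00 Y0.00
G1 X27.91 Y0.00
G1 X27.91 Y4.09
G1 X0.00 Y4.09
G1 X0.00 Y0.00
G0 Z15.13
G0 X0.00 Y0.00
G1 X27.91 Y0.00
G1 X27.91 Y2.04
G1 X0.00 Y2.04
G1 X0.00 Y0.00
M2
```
solid part
  facet normal 0.0000 0.0000 -1.0000
    outer loop
      vertex 27.91 8.18 0.00
      vertex 27.91 0.00 0.00
      vertex 0.00 0.00 0.00
    endloop
  endfacet
  facet normal 0.0000 0.0000 -1.0000
    outer loop
      vertex 0.00 8.18 0.00
      vertex 27.91 8.18 0.00
      vertex 0.00 0.00 0.00
    endloop
  endfacet
  facet normal 0.0000 -1.0000 0.0000
    outer loop
      vertex 0.00 0.00 0.00
      vertex 27.91 0.00 0.00
      vertex 27.91 0.00 20.18
    endloop
  endfacet
  facet normal 0.0000 -1.0000 0.0000
    outer loop
      vertex 0.00 0.00 0.00
      vertex 27.91 0.00 20.18
      vertex 0.00 0.00 20.18
    endloop
  endfacet
  facet normal 0.0000 0.9268 0.3757
    outer loop
      vertex 0.00 0.00 20.18
      vertex 27.91 0.00 20.18
      vertex 27.91 8.18 0.00
    endloop
  endfacet
  facet normal 0.0000 0.9268 0.3757
    outer loop
      vertex 0.00 0.00 20.18
      vertex 27.91 8.18 0.00
      vertex 0.00 8.18 0.00
    endloop
  endfacet
  facet normal -1.0000 0.0000 0.0000
    outer loop
      vertex 0.00 0.00 20.18
      vertex 0.00 8.18 0.00
      vertex 0.00 0.00 0.00
    endloop
  endfacet
  facet normal 1.0000 0.0000 0.0000
    outer loop
      vertex 27.91 0.00 0.00
      vertex 27.91 8.18 0.00
      vertex 27.91 0.00 20.18
    endloop
  endfacet
endsolid part

The G0 Z moves step by Δz≈5.04 mm. The G1 loops shrink linearly with z, so the solid tapers from its base footprint up to z≈20.2. Closing with a flat bottom cap and the tapered top and triangulating gives 8 facets — a wedge (ramp): 27.9 × 8.18 mm base, rising to 20.2 mm along the y=0 edge and sloping linearly to z=0 at y=8.18.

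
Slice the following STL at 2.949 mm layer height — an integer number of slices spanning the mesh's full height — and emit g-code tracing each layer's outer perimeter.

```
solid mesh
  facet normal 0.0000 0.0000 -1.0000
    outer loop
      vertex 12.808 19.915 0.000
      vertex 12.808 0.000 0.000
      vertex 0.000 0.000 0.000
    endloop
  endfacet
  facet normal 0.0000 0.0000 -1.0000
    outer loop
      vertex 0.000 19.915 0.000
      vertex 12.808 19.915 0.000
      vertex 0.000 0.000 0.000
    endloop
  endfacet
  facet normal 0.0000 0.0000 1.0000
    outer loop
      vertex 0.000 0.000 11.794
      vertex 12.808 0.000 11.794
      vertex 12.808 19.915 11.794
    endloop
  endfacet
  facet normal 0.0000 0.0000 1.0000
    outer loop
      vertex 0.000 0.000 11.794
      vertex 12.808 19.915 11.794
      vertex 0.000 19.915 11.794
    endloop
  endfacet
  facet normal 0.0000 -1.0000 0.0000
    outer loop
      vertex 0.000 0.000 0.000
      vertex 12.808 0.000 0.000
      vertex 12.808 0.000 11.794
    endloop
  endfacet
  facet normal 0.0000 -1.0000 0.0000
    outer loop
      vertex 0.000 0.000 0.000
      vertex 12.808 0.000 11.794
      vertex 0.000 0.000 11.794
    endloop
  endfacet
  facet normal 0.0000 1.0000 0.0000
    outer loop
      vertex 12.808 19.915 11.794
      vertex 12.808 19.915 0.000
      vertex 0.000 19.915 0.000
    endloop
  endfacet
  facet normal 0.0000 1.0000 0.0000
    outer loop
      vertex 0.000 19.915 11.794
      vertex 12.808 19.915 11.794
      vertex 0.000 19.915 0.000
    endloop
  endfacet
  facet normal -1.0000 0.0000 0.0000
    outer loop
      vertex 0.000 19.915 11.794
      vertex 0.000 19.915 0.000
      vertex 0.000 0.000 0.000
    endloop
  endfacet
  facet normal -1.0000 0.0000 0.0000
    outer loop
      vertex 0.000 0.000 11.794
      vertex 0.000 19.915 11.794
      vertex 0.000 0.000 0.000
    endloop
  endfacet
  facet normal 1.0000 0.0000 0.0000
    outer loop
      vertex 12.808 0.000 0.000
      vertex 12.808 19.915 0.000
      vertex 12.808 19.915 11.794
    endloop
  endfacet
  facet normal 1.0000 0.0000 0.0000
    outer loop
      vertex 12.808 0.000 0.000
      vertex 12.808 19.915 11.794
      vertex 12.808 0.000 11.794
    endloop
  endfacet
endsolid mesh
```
; perimeter-only toolpath
G21 ; units = mm
G90 ; absolute positioning
G28 ; home
; layer 1
G0 Z2.949
G0 X0.000 Y0.000
G1 X12.808 Y0.000
G1 X12.808 Y19.915
G1 X0.000 Y19.915
G1 X0.000 Y0.000
; layer 2
G0 Z5.897
G0 X0.000 Y0.000
G1 X12.808 Y0.000
G1 X12.808 Y19.915
G1 X0.000 Y19.915
G1 X0.000 Y0.000
; layer 3
G0 Z8.846
G0 X0.000 Y0.000
G1 X12.808 Y0.000
G1 X12.808 Y19.915
G1 X0.000 Y19.915
G1 X0.000 Y0.000
; layer 4
G0 Z11.794
G0 X0.000 Y0.000
G1 X12.808 Y0.000
G1 X12.808 Y19.915
G1 X0.000 Y19.915
G1 X0.000 Y0.000
M2 ; end

The solid is a rectangular box, roughly 12.8 × 19.9 mm footprint and 11.8 mm tall. Slicing at Δz = 2.949 mm — 4 equal slices spanning the solid's height, so layer i sits at z = i·h/4 — gives 4 non-empty perimeters. Each is a 4-segment closed polygon; G0 lifts to the layer z and rapids to the start vertex, then G1 traces the edges.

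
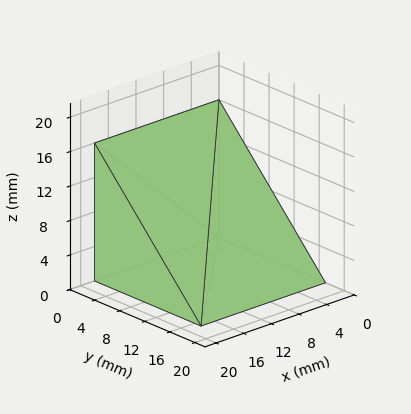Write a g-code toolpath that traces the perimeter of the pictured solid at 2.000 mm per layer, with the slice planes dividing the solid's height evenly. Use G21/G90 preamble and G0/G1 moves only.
Reading the render: the shape is a wedge (ramp): 18 × 17 mm base, rising to 16 mm along the y=0 edge and sloping linearly to z=0 at y=17 (dimensions read to the nearest mm from the axis ticks). For the g-code, the solid's height is divided into equal slices at the stated Δz and each level perimeter traced with G1 moves after a G0 lift.

; perimeter-only toolpath
G21 ; units = mm
G90 ; absolute positioning
G28 ; home
; layer 1
G0 Z2.000
G0 X0.000 Y0.000
G1 X18.000 Y0.000
G1 X18.000 Y14.875
G1 X0.000 Y14.875
G1 X0.000 Y0.000
; layer 2
G0 Z4.000
G0 X0.000 Y0.000
G1 X18.000 Y0.000
G1 X18.000 Y12.750
G1 X0.000 Y12.750
G1 X0.000 Y0.000
; layer 3
G0 Z6.000
G0 X0.000 Y0.000
G1 X18.000 Y0.000
G1 X18.000 Y10.625
G1 X0.000 Y10.625
G1 X0.000 Y0.000
; layer 4
G0 Z8.000
G0 X0.000 Y0.000
G1 X18.000 Y0.000
G1 X18.000 Y8.500
G1 X0.000 Y8.500
G1 X0.000 Y0.000
; layer 5
G0 Z10.000
G0 X0.000 Y0.000
G1 X18.000 Y0.000
G1 X18.000 Y6.375
G1 X0.000 Y6.375
G1 X0.000 Y0.000
; layer 6
G0 Z12.000
G0 X0.000 Y0.000
G1 X18.000 Y0.000
G1 X18.000 Y4.250
G1 X0.000 Y4.250
G1 X0.000 Y0.000
; layer 7
G0 Z14.000
G0 X0.000 Y0.000
G1 X18.000 Y0.000
G1 X18.000 Y2.125
G1 X0.000 Y2.125
G1 X0.000 Y0.000
M2 ; end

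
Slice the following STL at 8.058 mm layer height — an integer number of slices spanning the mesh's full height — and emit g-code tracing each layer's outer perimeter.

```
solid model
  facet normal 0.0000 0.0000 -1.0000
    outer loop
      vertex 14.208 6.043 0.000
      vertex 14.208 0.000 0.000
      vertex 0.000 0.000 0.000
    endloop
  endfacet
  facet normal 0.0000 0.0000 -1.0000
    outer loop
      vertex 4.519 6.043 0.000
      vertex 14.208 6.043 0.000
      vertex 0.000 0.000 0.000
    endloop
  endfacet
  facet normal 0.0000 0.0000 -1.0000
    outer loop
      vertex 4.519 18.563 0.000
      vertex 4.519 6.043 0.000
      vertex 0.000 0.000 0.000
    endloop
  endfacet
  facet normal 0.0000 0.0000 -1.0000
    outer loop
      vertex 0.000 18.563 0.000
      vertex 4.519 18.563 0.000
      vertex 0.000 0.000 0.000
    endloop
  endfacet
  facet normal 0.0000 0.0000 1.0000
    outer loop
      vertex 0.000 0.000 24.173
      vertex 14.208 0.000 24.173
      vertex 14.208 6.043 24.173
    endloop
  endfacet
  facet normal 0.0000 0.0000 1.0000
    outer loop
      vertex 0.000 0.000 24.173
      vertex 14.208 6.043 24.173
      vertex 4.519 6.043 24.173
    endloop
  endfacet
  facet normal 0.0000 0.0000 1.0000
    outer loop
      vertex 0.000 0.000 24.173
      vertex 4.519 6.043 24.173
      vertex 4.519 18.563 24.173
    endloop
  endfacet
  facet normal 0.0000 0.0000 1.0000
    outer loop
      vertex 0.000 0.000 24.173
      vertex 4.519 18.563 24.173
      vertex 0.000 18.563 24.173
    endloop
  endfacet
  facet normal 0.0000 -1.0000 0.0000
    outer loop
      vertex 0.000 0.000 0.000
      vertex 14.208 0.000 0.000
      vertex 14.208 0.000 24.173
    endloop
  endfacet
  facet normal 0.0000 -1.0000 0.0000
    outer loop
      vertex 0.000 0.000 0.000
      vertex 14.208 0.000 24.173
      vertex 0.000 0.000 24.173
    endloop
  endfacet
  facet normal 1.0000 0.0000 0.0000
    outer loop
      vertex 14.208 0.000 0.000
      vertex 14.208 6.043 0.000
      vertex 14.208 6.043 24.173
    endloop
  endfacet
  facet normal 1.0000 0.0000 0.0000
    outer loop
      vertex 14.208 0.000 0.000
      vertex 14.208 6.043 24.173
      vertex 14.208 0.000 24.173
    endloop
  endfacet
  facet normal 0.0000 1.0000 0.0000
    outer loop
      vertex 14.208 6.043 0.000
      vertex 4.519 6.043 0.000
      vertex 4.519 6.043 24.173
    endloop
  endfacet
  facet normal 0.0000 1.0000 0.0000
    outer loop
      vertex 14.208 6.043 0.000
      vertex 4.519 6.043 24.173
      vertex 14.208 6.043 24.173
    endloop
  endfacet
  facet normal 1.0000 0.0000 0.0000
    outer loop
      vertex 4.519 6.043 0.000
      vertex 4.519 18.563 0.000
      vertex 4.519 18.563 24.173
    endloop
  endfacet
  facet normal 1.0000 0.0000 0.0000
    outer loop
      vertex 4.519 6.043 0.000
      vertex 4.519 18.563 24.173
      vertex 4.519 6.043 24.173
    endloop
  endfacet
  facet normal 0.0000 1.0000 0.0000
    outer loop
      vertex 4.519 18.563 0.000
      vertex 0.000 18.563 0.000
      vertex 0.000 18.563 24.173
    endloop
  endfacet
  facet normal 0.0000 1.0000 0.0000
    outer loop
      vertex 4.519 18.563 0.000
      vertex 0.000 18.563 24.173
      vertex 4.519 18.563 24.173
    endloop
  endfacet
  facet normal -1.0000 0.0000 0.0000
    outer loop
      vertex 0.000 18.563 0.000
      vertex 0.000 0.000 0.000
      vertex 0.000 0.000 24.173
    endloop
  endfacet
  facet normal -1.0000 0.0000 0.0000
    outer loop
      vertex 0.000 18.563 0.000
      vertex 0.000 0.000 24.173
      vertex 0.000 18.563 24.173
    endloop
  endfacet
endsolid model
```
; perimeter-only toolpath
G21 ; units = mm
G90 ; absolute positioning
G28 ; home
; layer 1
G0 Z8.058
G0 X0.000 Y0.000
G1 X14.208 Y0.000
G1 X14.208 Y6.043
G1 X4.519 Y6.043
G1 X4.519 Y18.563
G1 X0.000 Y18.563
G1 X0.000 Y0.000
; layer 2
G0 Z16.115
G0 X0.000 Y0.000
G1 X14.208 Y0.000
G1 X14.208 Y6.043
G1 X4.519 Y6.043
G1 X4.519 Y18.563
G1 X0.000 Y18.563
G1 X0.000 Y0.000
; layer 3
G0 Z24.173
G0 X0.000 Y0.000
G1 X14.208 Y0.000
G1 X14.208 Y6.043
G1 X4.519 Y6.043
G1 X4.519 Y18.563
G1 X0.000 Y18.563
G1 X0.000 Y0.000
M2 ; end

The solid is an L-shaped prism: outer 14.2 × 18.6 mm, arm thicknesses ≈ 6.04 mm (horizontal) and 4.52 mm (vertical), extruded 24.2 mm in z. Slicing at Δz = 8.058 mm — 3 equal slices spanning the solid's height, so layer i sits at z = i·h/3 — gives 3 non-empty perimeters. Each is a 6-segment closed polygon; G0 lifts to the layer z and rapids to the start vertex, then G1 traces the edges.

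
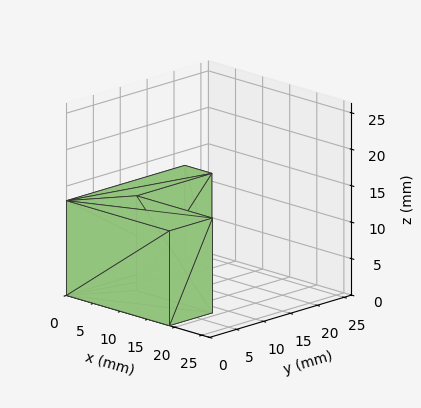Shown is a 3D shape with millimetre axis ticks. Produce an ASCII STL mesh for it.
Reading the render: the shape is an L-shaped prism: outer 19 × 22 mm, arm thicknesses ≈ 8 mm (horizontal) and 5 mm (vertical), extruded 13 mm in z (dimensions read to the nearest mm from the axis ticks). For the STL, each face is triangulated and given an outward normal.

solid part
  facet normal 0.0000 0.0000 -1.0000
    outer loop
      vertex 19.00 8.00 0.00
      vertex 19.00 0.00 0.00
      vertex 0.00 0.00 0.00
    endloop
  endfacet
  facet normal 0.0000 0.0000 -1.0000
    outer loop
      vertex 5.00 8.00 0.00
      vertex 19.00 8.00 0.00
      vertex 0.00 0.00 0.00
    endloop
  endfacet
  facet normal 0.0000 0.0000 -1.0000
    outer loop
      vertex 5.00 22.00 0.00
      vertex 5.00 8.00 0.00
      vertex 0.00 0.00 0.00
    endloop
  endfacet
  facet normal 0.0000 0.0000 -1.0000
    outer loop
      vertex 0.00 22.00 0.00
      vertex 5.00 22.00 0.00
      vertex 0.00 0.00 0.00
    endloop
  endfacet
  facet normal 0.0000 0.0000 1.0000
    outer loop
      vertex 0.00 0.00 13.00
      vertex 19.00 0.00 13.00
      vertex 19.00 8.00 13.00
    endloop
  endfacet
  facet normal 0.0000 0.0000 1.0000
    outer loop
      vertex 0.00 0.00 13.00
      vertex 19.00 8.00 13.00
      vertex 5.00 8.00 13.00
    endloop
  endfacet
  facet normal 0.0000 0.0000 1.0000
    outer loop
      vertex 0.00 0.00 13.00
      vertex 5.00 8.00 13.00
      vertex 5.00 22.00 13.00
    endloop
  endfacet
  facet normal 0.0000 0.0000 1.0000
    outer loop
      vertex 0.00 0.00 13.00
      vertex 5.00 22.00 13.00
      vertex 0.00 22.00 13.00
    endloop
  endfacet
  facet normal 0.0000 -1.0000 0.0000
    outer loop
      vertex 0.00 0.00 0.00
      vertex 19.00 0.00 0.00
      vertex 19.00 0.00 13.00
    endloop
  endfacet
  facet normal 0.0000 -1.0000 0.0000
    outer loop
      vertex 0.00 0.00 0.00
      vertex 19.00 0.00 13.00
      vertex 0.00 0.00 13.00
    endloop
  endfacet
  facet normal 1.0000 0.0000 0.0000
    outer loop
      vertex 19.00 0.00 0.00
      vertex 19.00 8.00 0.00
      vertex 19.00 8.00 13.00
    endloop
  endfacet
  facet normal 1.0000 0.0000 0.0000
    outer loop
      vertex 19.00 0.00 0.00
      vertex 19.00 8.00 13.00
      vertex 19.00 0.00 13.00
    endloop
  endfacet
  facet normal 0.0000 1.0000 0.0000
    outer loop
      vertex 19.00 8.00 0.00
      vertex 5.00 8.00 0.00
      vertex 5.00 8.00 13.00
    endloop
  endfacet
  facet normal 0.0000 1.0000 0.0000
    outer loop
      vertex 19.00 8.00 0.00
      vertex 5.00 8.00 13.00
      vertex 19.00 8.00 13.00
    endloop
  endfacet
  facet normal 1.0000 0.0000 0.0000
    outer loop
      vertex 5.00 8.00 0.00
      vertex 5.00 22.00 0.00
      vertex 5.00 22.00 13.00
    endloop
  endfacet
  facet normal 1.0000 0.0000 0.0000
    outer loop
      vertex 5.00 8.00 0.00
      vertex 5.00 22.00 13.00
      vertex 5.00 8.00 13.00
    endloop
  endfacet
  facet normal 0.0000 1.0000 0.0000
    outer loop
      vertex 5.00 22.00 0.00
      vertex 0.00 22.00 0.00
      vertex 0.00 22.00 13.00
    endloop
  endfacet
  facet normal 0.0000 1.0000 0.0000
    outer loop
      vertex 5.00 22.00 0.00
      vertex 0.00 22.00 13.00
      vertex 5.00 22.00 13.00
    endloop
  endfacet
  facet normal -1.0000 0.0000 0.0000
    outer loop
      vertex 0.00 22.00 0.00
      vertex 0.00 0.00 0.00
      vertex 0.00 0.00 13.00
    endloop
  endfacet
  facet normal -1.0000 0.0000 0.0000
    outer loop
      vertex 0.00 22.00 0.00
      vertex 0.00 0.00 13.00
      vertex 0.00 22.00 13.00
    endloop
  endfacet
endsolid part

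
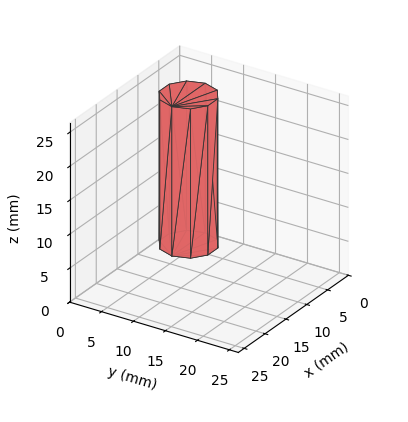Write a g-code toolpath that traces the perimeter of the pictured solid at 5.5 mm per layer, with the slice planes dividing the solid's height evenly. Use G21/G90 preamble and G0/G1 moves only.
Reading the render: the shape is a regular 10-sided prism (a cylinder approximated with 10 flat sides), circumscribed radius ≈ 4 mm, height ≈ 22 mm (dimensions read to the nearest mm from the axis ticks). For the g-code, the solid's height is divided into equal slices at the stated Δz and each level perimeter traced with G1 moves after a G0 lift.

; perimeter-only toolpath
G21 ; units = mm
G90 ; absolute positioning
G28 ; home
; layer 1
G0 Z5.5
G0 X8.0 Y4.0
G1 X7.2 Y6.4
G1 X5.2 Y7.8
G1 X2.8 Y7.8
G1 X0.8 Y6.4
G1 X0.0 Y4.0
G1 X0.8 Y1.6
G1 X2.8 Y0.2
G1 X5.2 Y0.2
G1 X7.2 Y1.6
G1 X8.0 Y4.0
; layer 2
G0 Z11.0
G0 X8.0 Y4.0
G1 X7.2 Y6.4
G1 X5.2 Y7.8
G1 X2.8 Y7.8
G1 X0.8 Y6.4
G1 X0.0 Y4.0
G1 X0.8 Y1.6
G1 X2.8 Y0.2
G1 X5.2 Y0.2
G1 X7.2 Y1.6
G1 X8.0 Y4.0
; layer 3
G0 Z16.5
G0 X8.0 Y4.0
G1 X7.2 Y6.4
G1 X5.2 Y7.8
G1 X2.8 Y7.8
G1 X0.8 Y6.4
G1 X0.0 Y4.0
G1 X0.8 Y1.6
G1 X2.8 Y0.2
G1 X5.2 Y0.2
G1 X7.2 Y1.6
G1 X8.0 Y4.0
; layer 4
G0 Z22.0
G0 X8.0 Y4.0
G1 X7.2 Y6.4
G1 X5.2 Y7.8
G1 X2.8 Y7.8
G1 X0.8 Y6.4
G1 X0.0 Y4.0
G1 X0.8 Y1.6
G1 X2.8 Y0.2
G1 X5.2 Y0.2
G1 X7.2 Y1.6
G1 X8.0 Y4.0
M2 ; end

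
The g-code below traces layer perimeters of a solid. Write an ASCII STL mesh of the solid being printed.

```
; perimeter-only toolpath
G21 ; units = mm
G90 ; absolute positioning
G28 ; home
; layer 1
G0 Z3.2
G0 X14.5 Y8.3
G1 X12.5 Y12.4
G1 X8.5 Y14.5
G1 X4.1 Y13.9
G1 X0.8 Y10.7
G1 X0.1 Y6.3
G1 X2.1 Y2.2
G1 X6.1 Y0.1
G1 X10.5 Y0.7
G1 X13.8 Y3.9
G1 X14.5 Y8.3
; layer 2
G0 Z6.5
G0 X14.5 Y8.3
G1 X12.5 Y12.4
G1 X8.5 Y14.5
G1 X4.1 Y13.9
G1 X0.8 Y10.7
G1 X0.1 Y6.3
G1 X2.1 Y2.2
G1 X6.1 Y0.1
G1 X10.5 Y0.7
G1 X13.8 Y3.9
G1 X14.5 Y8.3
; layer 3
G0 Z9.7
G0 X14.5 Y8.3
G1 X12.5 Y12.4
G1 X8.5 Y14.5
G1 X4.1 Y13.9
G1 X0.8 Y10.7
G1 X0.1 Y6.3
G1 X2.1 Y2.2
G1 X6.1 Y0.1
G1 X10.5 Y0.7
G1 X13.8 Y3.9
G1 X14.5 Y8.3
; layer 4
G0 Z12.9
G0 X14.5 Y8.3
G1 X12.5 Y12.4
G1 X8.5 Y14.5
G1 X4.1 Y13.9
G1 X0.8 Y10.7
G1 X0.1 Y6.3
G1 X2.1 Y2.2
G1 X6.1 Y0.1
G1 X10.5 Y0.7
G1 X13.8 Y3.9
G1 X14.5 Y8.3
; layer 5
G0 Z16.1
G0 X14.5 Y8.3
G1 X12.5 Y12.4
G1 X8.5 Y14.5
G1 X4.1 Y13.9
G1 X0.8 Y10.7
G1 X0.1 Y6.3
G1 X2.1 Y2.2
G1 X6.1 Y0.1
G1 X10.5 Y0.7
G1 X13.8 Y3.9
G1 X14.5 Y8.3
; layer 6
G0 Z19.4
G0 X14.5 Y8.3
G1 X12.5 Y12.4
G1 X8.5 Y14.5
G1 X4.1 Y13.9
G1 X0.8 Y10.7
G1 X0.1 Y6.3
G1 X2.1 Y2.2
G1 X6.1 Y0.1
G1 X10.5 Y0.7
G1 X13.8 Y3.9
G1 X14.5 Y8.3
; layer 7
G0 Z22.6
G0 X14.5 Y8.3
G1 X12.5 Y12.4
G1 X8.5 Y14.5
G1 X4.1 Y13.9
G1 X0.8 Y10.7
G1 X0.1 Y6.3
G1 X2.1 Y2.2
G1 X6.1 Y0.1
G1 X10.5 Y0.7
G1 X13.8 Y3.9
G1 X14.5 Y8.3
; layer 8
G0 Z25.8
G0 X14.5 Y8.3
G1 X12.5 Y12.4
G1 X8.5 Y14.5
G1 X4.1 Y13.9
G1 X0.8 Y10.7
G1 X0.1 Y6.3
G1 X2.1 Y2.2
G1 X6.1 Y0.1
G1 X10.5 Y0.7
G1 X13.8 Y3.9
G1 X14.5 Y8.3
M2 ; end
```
solid part
  facet normal 0.0000 0.0000 -1.0000
    outer loop
      vertex 8.5 14.5 0.0
      vertex 12.5 12.4 0.0
      vertex 14.5 8.3 0.0
    endloop
  endfacet
  facet normal 0.0000 0.0000 -1.0000
    outer loop
      vertex 4.1 13.9 0.0
      vertex 8.5 14.5 0.0
      vertex 14.5 8.3 0.0
    endloop
  endfacet
  facet normal 0.0000 0.0000 -1.0000
    outer loop
      vertex 0.8 10.7 0.0
      vertex 4.1 13.9 0.0
      vertex 14.5 8.3 0.0
    endloop
  endfacet
  facet normal 0.0000 0.0000 -1.0000
    outer loop
      vertex 0.1 6.3 0.0
      vertex 0.8 10.7 0.0
      vertex 14.5 8.3 0.0
    endloop
  endfacet
  facet normal 0.0000 0.0000 -1.0000
    outer loop
      vertex 2.1 2.2 0.0
      vertex 0.1 6.3 0.0
      vertex 14.5 8.3 0.0
    endloop
  endfacet
  facet normal 0.0000 0.0000 -1.0000
    outer loop
      vertex 6.1 0.1 0.0
      vertex 2.1 2.2 0.0
      vertex 14.5 8.3 0.0
    endloop
  endfacet
  facet normal 0.0000 0.0000 -1.0000
    outer loop
      vertex 10.5 0.7 0.0
      vertex 6.1 0.1 0.0
      vertex 14.5 8.3 0.0
    endloop
  endfacet
  facet normal 0.0000 0.0000 -1.0000
    outer loop
      vertex 13.8 3.9 0.0
      vertex 10.5 0.7 0.0
      vertex 14.5 8.3 0.0
    endloop
  endfacet
  facet normal 0.0000 0.0000 1.0000
    outer loop
      vertex 14.5 8.3 25.8
      vertex 12.5 12.4 25.8
      vertex 8.5 14.5 25.8
    endloop
  endfacet
  facet normal 0.0000 0.0000 1.0000
    outer loop
      vertex 14.5 8.3 25.8
      vertex 8.5 14.5 25.8
      vertex 4.1 13.9 25.8
    endloop
  endfacet
  facet normal 0.0000 0.0000 1.0000
    outer loop
      vertex 14.5 8.3 25.8
      vertex 4.1 13.9 25.8
      vertex 0.8 10.7 25.8
    endloop
  endfacet
  facet normal 0.0000 0.0000 1.0000
    outer loop
      vertex 14.5 8.3 25.8
      vertex 0.8 10.7 25.8
      vertex 0.1 6.3 25.8
    endloop
  endfacet
  facet normal 0.0000 0.0000 1.0000
    outer loop
      vertex 14.5 8.3 25.8
      vertex 0.1 6.3 25.8
      vertex 2.1 2.2 25.8
    endloop
  endfacet
  facet normal 0.0000 0.0000 1.0000
    outer loop
      vertex 14.5 8.3 25.8
      vertex 2.1 2.2 25.8
      vertex 6.1 0.1 25.8
    endloop
  endfacet
  facet normal 0.0000 0.0000 1.0000
    outer loop
      vertex 14.5 8.3 25.8
      vertex 6.1 0.1 25.8
      vertex 10.5 0.7 25.8
    endloop
  endfacet
  facet normal 0.0000 0.0000 1.0000
    outer loop
      vertex 14.5 8.3 25.8
      vertex 10.5 0.7 25.8
      vertex 13.8 3.9 25.8
    endloop
  endfacet
  facet normal 0.8988 0.4384 0.0000
    outer loop
      vertex 14.5 8.3 0.0
      vertex 12.5 12.4 0.0
      vertex 12.5 12.4 25.8
    endloop
  endfacet
  facet normal 0.8988 0.4384 0.0000
    outer loop
      vertex 14.5 8.3 0.0
      vertex 12.5 12.4 25.8
      vertex 14.5 8.3 25.8
    endloop
  endfacet
  facet normal 0.4648 0.8854 0.0000
    outer loop
      vertex 12.5 12.4 0.0
      vertex 8.5 14.5 0.0
      vertex 8.5 14.5 25.8
    endloop
  endfacet
  facet normal 0.4648 0.8854 0.0000
    outer loop
      vertex 12.5 12.4 0.0
      vertex 8.5 14.5 25.8
      vertex 12.5 12.4 25.8
    endloop
  endfacet
  facet normal -0.1351 0.9908 0.0000
    outer loop
      vertex 8.5 14.5 0.0
      vertex 4.1 13.9 0.0
      vertex 4.1 13.9 25.8
    endloop
  endfacet
  facet normal -0.1351 0.9908 0.0000
    outer loop
      vertex 8.5 14.5 0.0
      vertex 4.1 13.9 25.8
      vertex 8.5 14.5 25.8
    endloop
  endfacet
  facet normal -0.6961 0.7179 0.0000
    outer loop
      vertex 4.1 13.9 0.0
      vertex 0.8 10.7 0.0
      vertex 0.8 10.7 25.8
    endloop
  endfacet
  facet normal -0.6961 0.7179 0.0000
    outer loop
      vertex 4.1 13.9 0.0
      vertex 0.8 10.7 25.8
      vertex 4.1 13.9 25.8
    endloop
  endfacet
  facet normal -0.9876 0.1571 0.0000
    outer loop
      vertex 0.8 10.7 0.0
      vertex 0.1 6.3 0.0
      vertex 0.1 6.3 25.8
    endloop
  endfacet
  facet normal -0.9876 0.1571 0.0000
    outer loop
      vertex 0.8 10.7 0.0
      vertex 0.1 6.3 25.8
      vertex 0.8 10.7 25.8
    endloop
  endfacet
  facet normal -0.8988 -0.4384 0.0000
    outer loop
      vertex 0.1 6.3 0.0
      vertex 2.1 2.2 0.0
      vertex 2.1 2.2 25.8
    endloop
  endfacet
  facet normal -0.8988 -0.4384 0.0000
    outer loop
      vertex 0.1 6.3 0.0
      vertex 2.1 2.2 25.8
      vertex 0.1 6.3 25.8
    endloop
  endfacet
  facet normal -0.4648 -0.8854 0.0000
    outer loop
      vertex 2.1 2.2 0.0
      vertex 6.1 0.1 0.0
      vertex 6.1 0.1 25.8
    endloop
  endfacet
  facet normal -0.4648 -0.8854 0.0000
    outer loop
      vertex 2.1 2.2 0.0
      vertex 6.1 0.1 25.8
      vertex 2.1 2.2 25.8
    endloop
  endfacet
  facet normal 0.1351 -0.9908 0.0000
    outer loop
      vertex 6.1 0.1 0.0
      vertex 10.5 0.7 0.0
      vertex 10.5 0.7 25.8
    endloop
  endfacet
  facet normal 0.1351 -0.9908 0.0000
    outer loop
      vertex 6.1 0.1 0.0
      vertex 10.5 0.7 25.8
      vertex 6.1 0.1 25.8
    endloop
  endfacet
  facet normal 0.6961 -0.7179 0.0000
    outer loop
      vertex 10.5 0.7 0.0
      vertex 13.8 3.9 0.0
      vertex 13.8 3.9 25.8
    endloop
  endfacet
  facet normal 0.6961 -0.7179 0.0000
    outer loop
      vertex 10.5 0.7 0.0
      vertex 13.8 3.9 25.8
      vertex 10.5 0.7 25.8
    endloop
  endfacet
  facet normal 0.9876 -0.1571 0.0000
    outer loop
      vertex 13.8 3.9 0.0
      vertex 14.5 8.3 0.0
      vertex 14.5 8.3 25.8
    endloop
  endfacet
  facet normal 0.9876 -0.1571 0.0000
    outer loop
      vertex 13.8 3.9 0.0
      vertex 14.5 8.3 25.8
      vertex 13.8 3.9 25.8
    endloop
  endfacet
endsolid part

The G0 Z moves step by Δz≈3.2 mm. Every layer's G1 loop is the same polygon, so the solid is a straight extrusion of it from z=0 to z≈25.8. Closing with flat bottom and top caps and triangulating gives 36 facets — a regular 10-sided prism (a cylinder approximated with 10 flat sides), circumscribed radius ≈ 7.3 mm, height ≈ 25.8 mm.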